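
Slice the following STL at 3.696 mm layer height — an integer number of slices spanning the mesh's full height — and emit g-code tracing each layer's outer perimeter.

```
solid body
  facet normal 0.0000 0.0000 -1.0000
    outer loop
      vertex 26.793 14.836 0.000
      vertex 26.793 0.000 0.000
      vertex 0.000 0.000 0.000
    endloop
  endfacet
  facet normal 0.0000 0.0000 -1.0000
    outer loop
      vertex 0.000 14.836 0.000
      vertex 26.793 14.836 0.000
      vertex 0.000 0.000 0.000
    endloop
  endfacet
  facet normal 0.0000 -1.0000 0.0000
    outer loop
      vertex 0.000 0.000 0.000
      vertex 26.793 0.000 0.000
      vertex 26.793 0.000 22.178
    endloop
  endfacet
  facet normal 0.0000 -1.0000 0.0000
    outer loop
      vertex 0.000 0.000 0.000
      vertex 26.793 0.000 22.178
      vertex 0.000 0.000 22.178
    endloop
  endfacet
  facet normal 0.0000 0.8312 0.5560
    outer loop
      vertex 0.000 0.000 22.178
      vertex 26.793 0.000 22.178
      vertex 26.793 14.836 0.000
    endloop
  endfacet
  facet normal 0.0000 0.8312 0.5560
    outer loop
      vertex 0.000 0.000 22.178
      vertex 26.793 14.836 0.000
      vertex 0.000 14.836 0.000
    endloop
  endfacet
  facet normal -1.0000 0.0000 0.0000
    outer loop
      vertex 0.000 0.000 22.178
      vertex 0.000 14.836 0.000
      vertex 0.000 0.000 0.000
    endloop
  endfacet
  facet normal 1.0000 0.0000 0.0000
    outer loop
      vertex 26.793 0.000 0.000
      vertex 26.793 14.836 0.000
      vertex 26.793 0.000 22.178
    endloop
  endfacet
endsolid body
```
; perimeter-only toolpath
G21 ; units = mm
G90 ; absolute positioning
G28 ; home
; layer 1
G0 Z3.696
G0 X0.000 Y0.000
G1 X26.793 Y0.000
G1 X26.793 Y12.363
G1 X0.000 Y12.363
G1 X0.000 Y0.000
; layer 2
G0 Z7.393
G0 X0.000 Y0.000
G1 X26.793 Y0.000
G1 X26.793 Y9.891
G1 X0.000 Y9.891
G1 X0.000 Y0.000
; layer 3
G0 Z11.089
G0 X0.000 Y0.000
G1 X26.793 Y0.000
G1 X26.793 Y7.418
G1 X0.000 Y7.418
G1 X0.000 Y0.000
; layer 4
G0 Z14.785
G0 X0.000 Y0.000
G1 X26.793 Y0.000
G1 X26.793 Y4.945
G1 X0.000 Y4.945
G1 X0.000 Y0.000
; layer 5
G0 Z18.482
G0 X0.000 Y0.000
G1 X26.793 Y0.000
G1 X26.793 Y2.473
G1 X0.000 Y2.473
G1 X0.000 Y0.000
M2 ; end

The solid is a wedge (ramp): 26.8 × 14.8 mm base, rising to 22.2 mm along the y=0 edge and sloping linearly to z=0 at y=14.8. Slicing at Δz = 3.696 mm — 6 equal slices spanning the solid's height, so layer i sits at z = i·h/6 — gives 5 non-empty perimeters. Each is a 4-segment closed polygon; G0 lifts to the layer z and rapids to the start vertex, then G1 traces the edges. The cross-section shrinks linearly with z (the slice at the apex is degenerate and omitted).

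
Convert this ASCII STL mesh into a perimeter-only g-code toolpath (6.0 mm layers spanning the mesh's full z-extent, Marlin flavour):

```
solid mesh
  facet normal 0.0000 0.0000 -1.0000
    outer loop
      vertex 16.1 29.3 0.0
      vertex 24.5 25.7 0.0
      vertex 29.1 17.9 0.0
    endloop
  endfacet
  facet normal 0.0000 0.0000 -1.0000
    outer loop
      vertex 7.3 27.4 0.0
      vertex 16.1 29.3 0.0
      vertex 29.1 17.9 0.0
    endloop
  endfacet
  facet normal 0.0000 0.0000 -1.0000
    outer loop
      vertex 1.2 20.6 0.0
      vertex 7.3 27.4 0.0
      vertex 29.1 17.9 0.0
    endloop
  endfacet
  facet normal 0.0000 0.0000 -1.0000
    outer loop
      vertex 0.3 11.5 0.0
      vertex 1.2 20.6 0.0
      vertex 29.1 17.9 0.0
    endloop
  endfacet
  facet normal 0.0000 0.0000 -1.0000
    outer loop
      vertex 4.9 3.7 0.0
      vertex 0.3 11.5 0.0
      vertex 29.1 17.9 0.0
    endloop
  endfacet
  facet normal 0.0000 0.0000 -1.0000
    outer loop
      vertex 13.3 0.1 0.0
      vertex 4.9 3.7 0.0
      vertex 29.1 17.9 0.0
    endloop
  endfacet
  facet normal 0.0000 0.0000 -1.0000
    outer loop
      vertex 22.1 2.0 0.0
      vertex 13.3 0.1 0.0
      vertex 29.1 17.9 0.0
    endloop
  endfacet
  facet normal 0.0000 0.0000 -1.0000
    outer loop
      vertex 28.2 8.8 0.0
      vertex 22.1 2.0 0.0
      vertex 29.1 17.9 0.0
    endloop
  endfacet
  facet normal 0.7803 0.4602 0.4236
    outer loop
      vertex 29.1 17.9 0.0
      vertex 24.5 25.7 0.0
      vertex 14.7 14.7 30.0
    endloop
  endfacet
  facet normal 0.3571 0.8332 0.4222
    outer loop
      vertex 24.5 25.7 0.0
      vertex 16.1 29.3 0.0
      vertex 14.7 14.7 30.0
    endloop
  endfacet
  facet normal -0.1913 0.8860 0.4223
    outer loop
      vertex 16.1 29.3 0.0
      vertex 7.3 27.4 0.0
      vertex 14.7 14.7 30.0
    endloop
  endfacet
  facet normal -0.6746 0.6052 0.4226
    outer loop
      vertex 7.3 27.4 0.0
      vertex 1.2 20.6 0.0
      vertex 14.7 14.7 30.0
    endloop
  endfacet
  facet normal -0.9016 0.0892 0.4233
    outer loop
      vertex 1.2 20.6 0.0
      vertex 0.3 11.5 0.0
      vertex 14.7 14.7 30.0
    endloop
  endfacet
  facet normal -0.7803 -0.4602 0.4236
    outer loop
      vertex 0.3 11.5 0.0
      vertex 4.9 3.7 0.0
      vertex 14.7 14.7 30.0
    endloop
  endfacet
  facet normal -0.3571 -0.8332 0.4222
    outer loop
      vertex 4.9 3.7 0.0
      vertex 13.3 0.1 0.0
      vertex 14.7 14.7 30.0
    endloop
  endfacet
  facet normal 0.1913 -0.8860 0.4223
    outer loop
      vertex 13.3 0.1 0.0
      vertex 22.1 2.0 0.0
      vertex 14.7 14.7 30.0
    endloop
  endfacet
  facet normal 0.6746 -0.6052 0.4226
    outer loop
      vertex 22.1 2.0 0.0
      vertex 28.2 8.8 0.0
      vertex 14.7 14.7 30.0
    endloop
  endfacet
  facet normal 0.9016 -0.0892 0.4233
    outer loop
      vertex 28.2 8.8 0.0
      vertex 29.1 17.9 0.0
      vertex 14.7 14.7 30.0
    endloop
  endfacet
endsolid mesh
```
; perimeter-only toolpath
G21 ; units = mm
G90 ; absolute positioning
G28 ; home
; layer 1
G0 Z6.0
G0 X26.2 Y17.3
G1 X22.5 Y23.5
G1 X15.8 Y26.4
G1 X8.8 Y24.9
G1 X3.9 Y19.4
G1 X3.2 Y12.1
G1 X6.9 Y5.9
G1 X13.6 Y3.0
G1 X20.6 Y4.5
G1 X25.5 Y10.0
G1 X26.2 Y17.3
; layer 2
G0 Z12.0
G0 X23.3 Y16.6
G1 X20.6 Y21.3
G1 X15.5 Y23.5
G1 X10.3 Y22.3
G1 X6.6 Y18.2
G1 X6.1 Y12.8
G1 X8.8 Y8.1
G1 X13.9 Y5.9
G1 X19.1 Y7.1
G1 X22.8 Y11.2
G1 X23.3 Y16.6
; layer 3
G0 Z18.0
G0 X20.5 Y16.0
G1 X18.6 Y19.1
G1 X15.3 Y20.5
G1 X11.7 Y19.8
G1 X9.3 Y17.1
G1 X8.9 Y13.4
G1 X10.8 Y10.3
G1 X14.1 Y8.9
G1 X17.7 Y9.6
G1 X20.1 Y12.3
G1 X20.5 Y16.0
; layer 4
G0 Z24.0
G0 X17.6 Y15.3
G1 X16.7 Y16.9
G1 X15.0 Y17.6
G1 X13.2 Y17.2
G1 X12.0 Y15.9
G1 X11.8 Y14.1
G1 X12.7 Y12.5
G1 X14.4 Y11.8
G1 X16.2 Y12.2
G1 X17.4 Y13.5
G1 X17.6 Y15.3
M2 ; end

The solid is a regular 10-sided pyramid, base circumscribed radius ≈ 14.7 mm, apex at z ≈ 30 mm. Slicing at Δz = 6.0 mm — 5 equal slices spanning the solid's height, so layer i sits at z = i·h/5 — gives 4 non-empty perimeters. Each is a 10-segment closed polygon; G0 lifts to the layer z and rapids to the start vertex, then G1 traces the edges. The cross-section shrinks linearly with z (the slice at the apex is degenerate and omitted).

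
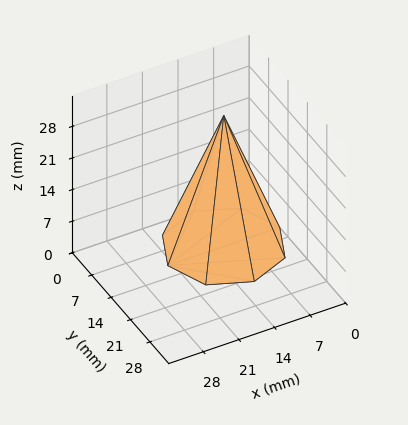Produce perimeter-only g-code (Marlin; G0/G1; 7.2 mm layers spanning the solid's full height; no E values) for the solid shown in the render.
Reading the render: the shape is a regular 8-sided pyramid, base circumscribed radius ≈ 11 mm, apex at z ≈ 29 mm (dimensions read to the nearest mm from the axis ticks). For the g-code, the solid's height is divided into equal slices at the stated Δz and each level perimeter traced with G1 moves after a G0 lift.

; perimeter-only toolpath
G21 ; units = mm
G90 ; absolute positioning
G28 ; home
; layer 1
G0 Z7.2
G0 X19.2 Y11.0
G1 X16.9 Y16.9
G1 X11.0 Y19.2
G1 X5.2 Y16.9
G1 X2.8 Y11.0
G1 X5.2 Y5.2
G1 X11.0 Y2.8
G1 X16.9 Y5.2
G1 X19.2 Y11.0
; layer 2
G0 Z14.5
G0 X16.5 Y11.0
G1 X14.9 Y14.9
G1 X11.0 Y16.5
G1 X7.1 Y14.9
G1 X5.5 Y11.0
G1 X7.1 Y7.1
G1 X11.0 Y5.5
G1 X14.9 Y7.1
G1 X16.5 Y11.0
; layer 3
G0 Z21.8
G0 X13.8 Y11.0
G1 X12.9 Y12.9
G1 X11.0 Y13.8
G1 X9.1 Y12.9
G1 X8.2 Y11.0
G1 X9.1 Y9.1
G1 X11.0 Y8.2
G1 X12.9 Y9.1
G1 X13.8 Y11.0
M2 ; end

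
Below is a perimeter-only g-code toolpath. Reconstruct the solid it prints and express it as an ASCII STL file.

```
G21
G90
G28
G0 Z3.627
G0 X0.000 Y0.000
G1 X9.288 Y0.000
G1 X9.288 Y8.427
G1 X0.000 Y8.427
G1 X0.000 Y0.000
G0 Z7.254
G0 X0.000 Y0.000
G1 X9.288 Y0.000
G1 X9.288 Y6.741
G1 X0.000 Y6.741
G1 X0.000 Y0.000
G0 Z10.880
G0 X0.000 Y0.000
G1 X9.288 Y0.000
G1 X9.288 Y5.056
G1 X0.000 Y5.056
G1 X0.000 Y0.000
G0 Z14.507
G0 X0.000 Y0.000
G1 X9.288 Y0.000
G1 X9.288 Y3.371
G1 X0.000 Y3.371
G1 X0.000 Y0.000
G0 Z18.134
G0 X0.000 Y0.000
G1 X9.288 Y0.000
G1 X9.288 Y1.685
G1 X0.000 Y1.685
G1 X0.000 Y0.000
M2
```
solid part
  facet normal 0.0000 0.0000 -1.0000
    outer loop
      vertex 9.288 10.112 0.000
      vertex 9.288 0.000 0.000
      vertex 0.000 0.000 0.000
    endloop
  endfacet
  facet normal 0.0000 0.0000 -1.0000
    outer loop
      vertex 0.000 10.112 0.000
      vertex 9.288 10.112 0.000
      vertex 0.000 0.000 0.000
    endloop
  endfacet
  facet normal 0.0000 -1.0000 0.0000
    outer loop
      vertex 0.000 0.000 0.000
      vertex 9.288 0.000 0.000
      vertex 9.288 0.000 21.761
    endloop
  endfacet
  facet normal 0.0000 -1.0000 0.0000
    outer loop
      vertex 0.000 0.000 0.000
      vertex 9.288 0.000 21.761
      vertex 0.000 0.000 21.761
    endloop
  endfacet
  facet normal 0.0000 0.9069 0.4214
    outer loop
      vertex 0.000 0.000 21.761
      vertex 9.288 0.000 21.761
      vertex 9.288 10.112 0.000
    endloop
  endfacet
  facet normal 0.0000 0.9069 0.4214
    outer loop
      vertex 0.000 0.000 21.761
      vertex 9.288 10.112 0.000
      vertex 0.000 10.112 0.000
    endloop
  endfacet
  facet normal -1.0000 0.0000 0.0000
    outer loop
      vertex 0.000 0.000 21.761
      vertex 0.000 10.112 0.000
      vertex 0.000 0.000 0.000
    endloop
  endfacet
  facet normal 1.0000 0.0000 0.0000
    outer loop
      vertex 9.288 0.000 0.000
      vertex 9.288 10.112 0.000
      vertex 9.288 0.000 21.761
    endloop
  endfacet
endsolid part

The G0 Z moves step by Δz≈3.627 mm. The G1 loops shrink linearly with z, so the solid tapers from its base footprint up to z≈21.8. Closing with a flat bottom cap and the tapered top and triangulating gives 8 facets — a wedge (ramp): 9.29 × 10.1 mm base, rising to 21.8 mm along the y=0 edge and sloping linearly to z=0 at y=10.1.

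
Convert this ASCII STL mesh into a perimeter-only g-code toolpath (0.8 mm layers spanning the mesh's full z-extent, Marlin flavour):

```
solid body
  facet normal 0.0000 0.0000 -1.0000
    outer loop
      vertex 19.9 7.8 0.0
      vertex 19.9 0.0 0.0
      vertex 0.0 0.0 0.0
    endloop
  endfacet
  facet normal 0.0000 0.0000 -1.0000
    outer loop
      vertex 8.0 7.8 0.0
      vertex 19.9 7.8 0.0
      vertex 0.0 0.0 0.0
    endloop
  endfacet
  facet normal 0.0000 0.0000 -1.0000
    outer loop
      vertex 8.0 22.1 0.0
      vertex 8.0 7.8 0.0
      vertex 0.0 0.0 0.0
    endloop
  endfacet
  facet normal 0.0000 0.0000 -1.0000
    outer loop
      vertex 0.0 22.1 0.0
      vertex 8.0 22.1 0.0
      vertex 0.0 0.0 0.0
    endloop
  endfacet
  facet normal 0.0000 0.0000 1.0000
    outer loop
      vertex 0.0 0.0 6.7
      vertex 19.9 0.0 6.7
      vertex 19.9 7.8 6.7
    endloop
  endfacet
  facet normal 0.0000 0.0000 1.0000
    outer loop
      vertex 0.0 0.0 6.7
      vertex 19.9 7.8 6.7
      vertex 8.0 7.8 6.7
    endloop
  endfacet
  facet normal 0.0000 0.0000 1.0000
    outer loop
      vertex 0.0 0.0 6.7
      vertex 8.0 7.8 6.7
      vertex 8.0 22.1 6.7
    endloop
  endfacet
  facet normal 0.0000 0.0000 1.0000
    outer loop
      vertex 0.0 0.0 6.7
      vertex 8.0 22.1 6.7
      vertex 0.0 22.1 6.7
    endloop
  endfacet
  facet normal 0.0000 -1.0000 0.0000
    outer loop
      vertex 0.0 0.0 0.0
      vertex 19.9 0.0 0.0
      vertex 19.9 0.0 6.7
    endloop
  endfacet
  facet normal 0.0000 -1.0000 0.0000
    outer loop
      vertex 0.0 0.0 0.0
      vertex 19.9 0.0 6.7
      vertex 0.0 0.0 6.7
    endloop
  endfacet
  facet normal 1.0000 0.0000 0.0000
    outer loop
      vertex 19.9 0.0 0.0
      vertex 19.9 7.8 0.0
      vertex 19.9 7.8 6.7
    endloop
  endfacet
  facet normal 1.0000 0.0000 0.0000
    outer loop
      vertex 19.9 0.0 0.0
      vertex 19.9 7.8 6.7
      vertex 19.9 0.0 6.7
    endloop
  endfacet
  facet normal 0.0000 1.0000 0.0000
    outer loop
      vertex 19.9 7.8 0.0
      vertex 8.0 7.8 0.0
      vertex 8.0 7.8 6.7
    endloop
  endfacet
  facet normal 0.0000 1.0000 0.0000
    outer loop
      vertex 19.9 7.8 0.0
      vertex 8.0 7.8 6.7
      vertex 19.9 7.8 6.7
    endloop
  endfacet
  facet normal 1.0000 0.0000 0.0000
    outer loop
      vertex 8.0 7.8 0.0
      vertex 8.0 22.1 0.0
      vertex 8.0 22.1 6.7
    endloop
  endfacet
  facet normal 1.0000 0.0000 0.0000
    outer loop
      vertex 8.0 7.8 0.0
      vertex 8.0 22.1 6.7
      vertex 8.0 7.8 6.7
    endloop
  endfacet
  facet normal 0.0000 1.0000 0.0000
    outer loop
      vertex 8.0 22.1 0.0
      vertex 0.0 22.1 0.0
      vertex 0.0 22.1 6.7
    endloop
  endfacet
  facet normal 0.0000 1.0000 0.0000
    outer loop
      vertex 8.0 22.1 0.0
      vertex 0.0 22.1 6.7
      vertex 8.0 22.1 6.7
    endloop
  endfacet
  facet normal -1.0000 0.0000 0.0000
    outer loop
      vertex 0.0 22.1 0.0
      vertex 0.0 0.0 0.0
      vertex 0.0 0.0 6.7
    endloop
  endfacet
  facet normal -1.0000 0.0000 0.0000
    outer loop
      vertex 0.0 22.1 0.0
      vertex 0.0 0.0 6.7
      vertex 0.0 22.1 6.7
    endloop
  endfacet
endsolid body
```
; perimeter-only toolpath
G21 ; units = mm
G90 ; absolute positioning
G28 ; home
; layer 1
G0 Z0.8
G0 X0.0 Y0.0
G1 X19.9 Y0.0
G1 X19.9 Y7.8
G1 X8.0 Y7.8
G1 X8.0 Y22.1
G1 X0.0 Y22.1
G1 X0.0 Y0.0
; layer 2
G0 Z1.7
G0 X0.0 Y0.0
G1 X19.9 Y0.0
G1 X19.9 Y7.8
G1 X8.0 Y7.8
G1 X8.0 Y22.1
G1 X0.0 Y22.1
G1 X0.0 Y0.0
; layer 3
G0 Z2.5
G0 X0.0 Y0.0
G1 X19.9 Y0.0
G1 X19.9 Y7.8
G1 X8.0 Y7.8
G1 X8.0 Y22.1
G1 X0.0 Y22.1
G1 X0.0 Y0.0
; layer 4
G0 Z3.4
G0 X0.0 Y0.0
G1 X19.9 Y0.0
G1 X19.9 Y7.8
G1 X8.0 Y7.8
G1 X8.0 Y22.1
G1 X0.0 Y22.1
G1 X0.0 Y0.0
; layer 5
G0 Z4.2
G0 X0.0 Y0.0
G1 X19.9 Y0.0
G1 X19.9 Y7.8
G1 X8.0 Y7.8
G1 X8.0 Y22.1
G1 X0.0 Y22.1
G1 X0.0 Y0.0
; layer 6
G0 Z5.0
G0 X0.0 Y0.0
G1 X19.9 Y0.0
G1 X19.9 Y7.8
G1 X8.0 Y7.8
G1 X8.0 Y22.1
G1 X0.0 Y22.1
G1 X0.0 Y0.0
; layer 7
G0 Z5.9
G0 X0.0 Y0.0
G1 X19.9 Y0.0
G1 X19.9 Y7.8
G1 X8.0 Y7.8
G1 X8.0 Y22.1
G1 X0.0 Y22.1
G1 X0.0 Y0.0
; layer 8
G0 Z6.7
G0 X0.0 Y0.0
G1 X19.9 Y0.0
G1 X19.9 Y7.8
G1 X8.0 Y7.8
G1 X8.0 Y22.1
G1 X0.0 Y22.1
G1 X0.0 Y0.0
M2 ; end

The solid is an L-shaped prism: outer 19.9 × 22.1 mm, arm thicknesses ≈ 7.8 mm (horizontal) and 8 mm (vertical), extruded 6.7 mm in z. Slicing at Δz = 0.8 mm — 8 equal slices spanning the solid's height, so layer i sits at z = i·h/8 — gives 8 non-empty perimeters. Each is a 6-segment closed polygon; G0 lifts to the layer z and rapids to the start vertex, then G1 traces the edges.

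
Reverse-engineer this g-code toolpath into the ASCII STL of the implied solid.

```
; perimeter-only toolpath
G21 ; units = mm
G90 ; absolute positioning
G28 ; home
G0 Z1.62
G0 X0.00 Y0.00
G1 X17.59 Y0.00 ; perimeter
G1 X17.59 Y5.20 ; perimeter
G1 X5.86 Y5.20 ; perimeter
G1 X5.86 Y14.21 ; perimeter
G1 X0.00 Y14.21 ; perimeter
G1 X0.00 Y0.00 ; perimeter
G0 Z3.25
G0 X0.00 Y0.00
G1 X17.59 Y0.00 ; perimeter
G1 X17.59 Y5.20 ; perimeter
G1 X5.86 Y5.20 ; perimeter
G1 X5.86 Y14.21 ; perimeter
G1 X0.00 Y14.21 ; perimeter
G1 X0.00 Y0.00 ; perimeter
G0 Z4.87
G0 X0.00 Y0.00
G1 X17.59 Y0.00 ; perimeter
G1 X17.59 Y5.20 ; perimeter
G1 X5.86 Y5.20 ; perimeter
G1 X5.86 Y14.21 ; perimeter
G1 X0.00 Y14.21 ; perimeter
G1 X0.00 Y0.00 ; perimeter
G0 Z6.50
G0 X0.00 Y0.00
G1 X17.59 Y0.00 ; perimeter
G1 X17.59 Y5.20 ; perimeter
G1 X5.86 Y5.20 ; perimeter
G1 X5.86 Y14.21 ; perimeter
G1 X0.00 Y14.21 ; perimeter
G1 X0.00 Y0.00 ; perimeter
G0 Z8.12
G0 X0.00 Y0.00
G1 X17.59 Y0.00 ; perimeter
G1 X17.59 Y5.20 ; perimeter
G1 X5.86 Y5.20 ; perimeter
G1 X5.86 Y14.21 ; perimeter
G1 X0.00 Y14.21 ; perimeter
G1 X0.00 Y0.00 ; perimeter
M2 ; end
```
solid part
  facet normal 0.0000 0.0000 -1.0000
    outer loop
      vertex 17.59 5.20 0.00
      vertex 17.59 0.00 0.00
      vertex 0.00 0.00 0.00
    endloop
  endfacet
  facet normal 0.0000 0.0000 -1.0000
    outer loop
      vertex 5.86 5.20 0.00
      vertex 17.59 5.20 0.00
      vertex 0.00 0.00 0.00
    endloop
  endfacet
  facet normal 0.0000 0.0000 -1.0000
    outer loop
      vertex 5.86 14.21 0.00
      vertex 5.86 5.20 0.00
      vertex 0.00 0.00 0.00
    endloop
  endfacet
  facet normal 0.0000 0.0000 -1.0000
    outer loop
      vertex 0.00 14.21 0.00
      vertex 5.86 14.21 0.00
      vertex 0.00 0.00 0.00
    endloop
  endfacet
  facet normal 0.0000 0.0000 1.0000
    outer loop
      vertex 0.00 0.00 8.12
      vertex 17.59 0.00 8.12
      vertex 17.59 5.20 8.12
    endloop
  endfacet
  facet normal 0.0000 0.0000 1.0000
    outer loop
      vertex 0.00 0.00 8.12
      vertex 17.59 5.20 8.12
      vertex 5.86 5.20 8.12
    endloop
  endfacet
  facet normal 0.0000 0.0000 1.0000
    outer loop
      vertex 0.00 0.00 8.12
      vertex 5.86 5.20 8.12
      vertex 5.86 14.21 8.12
    endloop
  endfacet
  facet normal 0.0000 0.0000 1.0000
    outer loop
      vertex 0.00 0.00 8.12
      vertex 5.86 14.21 8.12
      vertex 0.00 14.21 8.12
    endloop
  endfacet
  facet normal 0.0000 -1.0000 0.0000
    outer loop
      vertex 0.00 0.00 0.00
      vertex 17.59 0.00 0.00
      vertex 17.59 0.00 8.12
    endloop
  endfacet
  facet normal 0.0000 -1.0000 0.0000
    outer loop
      vertex 0.00 0.00 0.00
      vertex 17.59 0.00 8.12
      vertex 0.00 0.00 8.12
    endloop
  endfacet
  facet normal 1.0000 0.0000 0.0000
    outer loop
      vertex 17.59 0.00 0.00
      vertex 17.59 5.20 0.00
      vertex 17.59 5.20 8.12
    endloop
  endfacet
  facet normal 1.0000 0.0000 0.0000
    outer loop
      vertex 17.59 0.00 0.00
      vertex 17.59 5.20 8.12
      vertex 17.59 0.00 8.12
    endloop
  endfacet
  facet normal 0.0000 1.0000 0.0000
    outer loop
      vertex 17.59 5.20 0.00
      vertex 5.86 5.20 0.00
      vertex 5.86 5.20 8.12
    endloop
  endfacet
  facet normal 0.0000 1.0000 0.0000
    outer loop
      vertex 17.59 5.20 0.00
      vertex 5.86 5.20 8.12
      vertex 17.59 5.20 8.12
    endloop
  endfacet
  facet normal 1.0000 0.0000 0.0000
    outer loop
      vertex 5.86 5.20 0.00
      vertex 5.86 14.21 0.00
      vertex 5.86 14.21 8.12
    endloop
  endfacet
  facet normal 1.0000 0.0000 0.0000
    outer loop
      vertex 5.86 5.20 0.00
      vertex 5.86 14.21 8.12
      vertex 5.86 5.20 8.12
    endloop
  endfacet
  facet normal 0.0000 1.0000 0.0000
    outer loop
      vertex 5.86 14.21 0.00
      vertex 0.00 14.21 0.00
      vertex 0.00 14.21 8.12
    endloop
  endfacet
  facet normal 0.0000 1.0000 0.0000
    outer loop
      vertex 5.86 14.21 0.00
      vertex 0.00 14.21 8.12
      vertex 5.86 14.21 8.12
    endloop
  endfacet
  facet normal -1.0000 0.0000 0.0000
    outer loop
      vertex 0.00 14.21 0.00
      vertex 0.00 0.00 0.00
      vertex 0.00 0.00 8.12
    endloop
  endfacet
  facet normal -1.0000 0.0000 0.0000
    outer loop
      vertex 0.00 14.21 0.00
      vertex 0.00 0.00 8.12
      vertex 0.00 14.21 8.12
    endloop
  endfacet
endsolid part

The G0 Z moves step by Δz≈1.62 mm. Every layer's G1 loop is the same polygon, so the solid is a straight extrusion of it from z=0 to z≈8.12. Closing with flat bottom and top caps and triangulating gives 20 facets — an L-shaped prism: outer 17.6 × 14.2 mm, arm thicknesses ≈ 5.2 mm (horizontal) and 5.86 mm (vertical), extruded 8.12 mm in z.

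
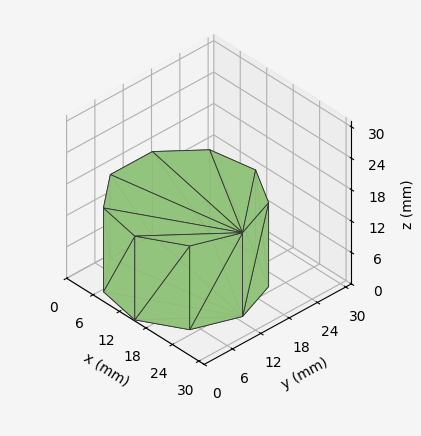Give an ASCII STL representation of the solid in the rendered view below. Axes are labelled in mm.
Reading the render: the shape is a regular 9-sided prism (a cylinder approximated with 9 flat sides), circumscribed radius ≈ 13 mm, height ≈ 16 mm (dimensions read to the nearest mm from the axis ticks). For the STL, each face is triangulated and given an outward normal.

solid part
  facet normal 0.0000 0.0000 -1.0000
    outer loop
      vertex 15.26 25.80 0.00
      vertex 22.96 21.36 0.00
      vertex 26.00 13.00 0.00
    endloop
  endfacet
  facet normal 0.0000 0.0000 -1.0000
    outer loop
      vertex 6.50 24.26 0.00
      vertex 15.26 25.80 0.00
      vertex 26.00 13.00 0.00
    endloop
  endfacet
  facet normal 0.0000 0.0000 -1.0000
    outer loop
      vertex 0.78 17.45 0.00
      vertex 6.50 24.26 0.00
      vertex 26.00 13.00 0.00
    endloop
  endfacet
  facet normal 0.0000 0.0000 -1.0000
    outer loop
      vertex 0.78 8.55 0.00
      vertex 0.78 17.45 0.00
      vertex 26.00 13.00 0.00
    endloop
  endfacet
  facet normal 0.0000 0.0000 -1.0000
    outer loop
      vertex 6.50 1.74 0.00
      vertex 0.78 8.55 0.00
      vertex 26.00 13.00 0.00
    endloop
  endfacet
  facet normal 0.0000 0.0000 -1.0000
    outer loop
      vertex 15.26 0.20 0.00
      vertex 6.50 1.74 0.00
      vertex 26.00 13.00 0.00
    endloop
  endfacet
  facet normal 0.0000 0.0000 -1.0000
    outer loop
      vertex 22.96 4.64 0.00
      vertex 15.26 0.20 0.00
      vertex 26.00 13.00 0.00
    endloop
  endfacet
  facet normal 0.0000 0.0000 1.0000
    outer loop
      vertex 26.00 13.00 16.00
      vertex 22.96 21.36 16.00
      vertex 15.26 25.80 16.00
    endloop
  endfacet
  facet normal 0.0000 0.0000 1.0000
    outer loop
      vertex 26.00 13.00 16.00
      vertex 15.26 25.80 16.00
      vertex 6.50 24.26 16.00
    endloop
  endfacet
  facet normal 0.0000 0.0000 1.0000
    outer loop
      vertex 26.00 13.00 16.00
      vertex 6.50 24.26 16.00
      vertex 0.78 17.45 16.00
    endloop
  endfacet
  facet normal 0.0000 0.0000 1.0000
    outer loop
      vertex 26.00 13.00 16.00
      vertex 0.78 17.45 16.00
      vertex 0.78 8.55 16.00
    endloop
  endfacet
  facet normal 0.0000 0.0000 1.0000
    outer loop
      vertex 26.00 13.00 16.00
      vertex 0.78 8.55 16.00
      vertex 6.50 1.74 16.00
    endloop
  endfacet
  facet normal 0.0000 0.0000 1.0000
    outer loop
      vertex 26.00 13.00 16.00
      vertex 6.50 1.74 16.00
      vertex 15.26 0.20 16.00
    endloop
  endfacet
  facet normal 0.0000 0.0000 1.0000
    outer loop
      vertex 26.00 13.00 16.00
      vertex 15.26 0.20 16.00
      vertex 22.96 4.64 16.00
    endloop
  endfacet
  facet normal 0.9398 0.3417 0.0000
    outer loop
      vertex 26.00 13.00 0.00
      vertex 22.96 21.36 0.00
      vertex 22.96 21.36 16.00
    endloop
  endfacet
  facet normal 0.9398 0.3417 0.0000
    outer loop
      vertex 26.00 13.00 0.00
      vertex 22.96 21.36 16.00
      vertex 26.00 13.00 16.00
    endloop
  endfacet
  facet normal 0.4995 0.8663 0.0000
    outer loop
      vertex 22.96 21.36 0.00
      vertex 15.26 25.80 0.00
      vertex 15.26 25.80 16.00
    endloop
  endfacet
  facet normal 0.4995 0.8663 0.0000
    outer loop
      vertex 22.96 21.36 0.00
      vertex 15.26 25.80 16.00
      vertex 22.96 21.36 16.00
    endloop
  endfacet
  facet normal -0.1731 0.9849 0.0000
    outer loop
      vertex 15.26 25.80 0.00
      vertex 6.50 24.26 0.00
      vertex 6.50 24.26 16.00
    endloop
  endfacet
  facet normal -0.1731 0.9849 0.0000
    outer loop
      vertex 15.26 25.80 0.00
      vertex 6.50 24.26 16.00
      vertex 15.26 25.80 16.00
    endloop
  endfacet
  facet normal -0.7657 0.6432 0.0000
    outer loop
      vertex 6.50 24.26 0.00
      vertex 0.78 17.45 0.00
      vertex 0.78 17.45 16.00
    endloop
  endfacet
  facet normal -0.7657 0.6432 0.0000
    outer loop
      vertex 6.50 24.26 0.00
      vertex 0.78 17.45 16.00
      vertex 6.50 24.26 16.00
    endloop
  endfacet
  facet normal -1.0000 0.0000 0.0000
    outer loop
      vertex 0.78 17.45 0.00
      vertex 0.78 8.55 0.00
      vertex 0.78 8.55 16.00
    endloop
  endfacet
  facet normal -1.0000 0.0000 0.0000
    outer loop
      vertex 0.78 17.45 0.00
      vertex 0.78 8.55 16.00
      vertex 0.78 17.45 16.00
    endloop
  endfacet
  facet normal -0.7657 -0.6432 0.0000
    outer loop
      vertex 0.78 8.55 0.00
      vertex 6.50 1.74 0.00
      vertex 6.50 1.74 16.00
    endloop
  endfacet
  facet normal -0.7657 -0.6432 0.0000
    outer loop
      vertex 0.78 8.55 0.00
      vertex 6.50 1.74 16.00
      vertex 0.78 8.55 16.00
    endloop
  endfacet
  facet normal -0.1731 -0.9849 0.0000
    outer loop
      vertex 6.50 1.74 0.00
      vertex 15.26 0.20 0.00
      vertex 15.26 0.20 16.00
    endloop
  endfacet
  facet normal -0.1731 -0.9849 0.0000
    outer loop
      vertex 6.50 1.74 0.00
      vertex 15.26 0.20 16.00
      vertex 6.50 1.74 16.00
    endloop
  endfacet
  facet normal 0.4995 -0.8663 0.0000
    outer loop
      vertex 15.26 0.20 0.00
      vertex 22.96 4.64 0.00
      vertex 22.96 4.64 16.00
    endloop
  endfacet
  facet normal 0.4995 -0.8663 0.0000
    outer loop
      vertex 15.26 0.20 0.00
      vertex 22.96 4.64 16.00
      vertex 15.26 0.20 16.00
    endloop
  endfacet
  facet normal 0.9398 -0.3417 0.0000
    outer loop
      vertex 22.96 4.64 0.00
      vertex 26.00 13.00 0.00
      vertex 26.00 13.00 16.00
    endloop
  endfacet
  facet normal 0.9398 -0.3417 0.0000
    outer loop
      vertex 22.96 4.64 0.00
      vertex 26.00 13.00 16.00
      vertex 22.96 4.64 16.00
    endloop
  endfacet
endsolid part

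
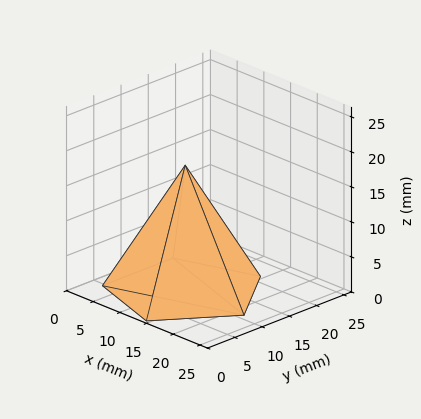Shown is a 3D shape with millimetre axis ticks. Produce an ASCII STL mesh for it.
Reading the render: the shape is a regular 5-sided pyramid, base circumscribed radius ≈ 11 mm, apex at z ≈ 18 mm (dimensions read to the nearest mm from the axis ticks). For the STL, each face is triangulated and given an outward normal.

solid part
  facet normal 0.0000 0.0000 -1.0000
    outer loop
      vertex 2.101 17.466 0.000
      vertex 14.399 21.462 0.000
      vertex 22.000 11.000 0.000
    endloop
  endfacet
  facet normal 0.0000 0.0000 -1.0000
    outer loop
      vertex 2.101 4.534 0.000
      vertex 2.101 17.466 0.000
      vertex 22.000 11.000 0.000
    endloop
  endfacet
  facet normal 0.0000 0.0000 -1.0000
    outer loop
      vertex 14.399 0.538 0.000
      vertex 2.101 4.534 0.000
      vertex 22.000 11.000 0.000
    endloop
  endfacet
  facet normal 0.7252 0.5269 0.4432
    outer loop
      vertex 22.000 11.000 0.000
      vertex 14.399 21.462 0.000
      vertex 11.000 11.000 18.000
    endloop
  endfacet
  facet normal -0.2770 0.8525 0.4432
    outer loop
      vertex 14.399 21.462 0.000
      vertex 2.101 17.466 0.000
      vertex 11.000 11.000 18.000
    endloop
  endfacet
  facet normal -0.8964 0.0000 0.4432
    outer loop
      vertex 2.101 17.466 0.000
      vertex 2.101 4.534 0.000
      vertex 11.000 11.000 18.000
    endloop
  endfacet
  facet normal -0.2770 -0.8525 0.4432
    outer loop
      vertex 2.101 4.534 0.000
      vertex 14.399 0.538 0.000
      vertex 11.000 11.000 18.000
    endloop
  endfacet
  facet normal 0.7252 -0.5269 0.4432
    outer loop
      vertex 14.399 0.538 0.000
      vertex 22.000 11.000 0.000
      vertex 11.000 11.000 18.000
    endloop
  endfacet
endsolid part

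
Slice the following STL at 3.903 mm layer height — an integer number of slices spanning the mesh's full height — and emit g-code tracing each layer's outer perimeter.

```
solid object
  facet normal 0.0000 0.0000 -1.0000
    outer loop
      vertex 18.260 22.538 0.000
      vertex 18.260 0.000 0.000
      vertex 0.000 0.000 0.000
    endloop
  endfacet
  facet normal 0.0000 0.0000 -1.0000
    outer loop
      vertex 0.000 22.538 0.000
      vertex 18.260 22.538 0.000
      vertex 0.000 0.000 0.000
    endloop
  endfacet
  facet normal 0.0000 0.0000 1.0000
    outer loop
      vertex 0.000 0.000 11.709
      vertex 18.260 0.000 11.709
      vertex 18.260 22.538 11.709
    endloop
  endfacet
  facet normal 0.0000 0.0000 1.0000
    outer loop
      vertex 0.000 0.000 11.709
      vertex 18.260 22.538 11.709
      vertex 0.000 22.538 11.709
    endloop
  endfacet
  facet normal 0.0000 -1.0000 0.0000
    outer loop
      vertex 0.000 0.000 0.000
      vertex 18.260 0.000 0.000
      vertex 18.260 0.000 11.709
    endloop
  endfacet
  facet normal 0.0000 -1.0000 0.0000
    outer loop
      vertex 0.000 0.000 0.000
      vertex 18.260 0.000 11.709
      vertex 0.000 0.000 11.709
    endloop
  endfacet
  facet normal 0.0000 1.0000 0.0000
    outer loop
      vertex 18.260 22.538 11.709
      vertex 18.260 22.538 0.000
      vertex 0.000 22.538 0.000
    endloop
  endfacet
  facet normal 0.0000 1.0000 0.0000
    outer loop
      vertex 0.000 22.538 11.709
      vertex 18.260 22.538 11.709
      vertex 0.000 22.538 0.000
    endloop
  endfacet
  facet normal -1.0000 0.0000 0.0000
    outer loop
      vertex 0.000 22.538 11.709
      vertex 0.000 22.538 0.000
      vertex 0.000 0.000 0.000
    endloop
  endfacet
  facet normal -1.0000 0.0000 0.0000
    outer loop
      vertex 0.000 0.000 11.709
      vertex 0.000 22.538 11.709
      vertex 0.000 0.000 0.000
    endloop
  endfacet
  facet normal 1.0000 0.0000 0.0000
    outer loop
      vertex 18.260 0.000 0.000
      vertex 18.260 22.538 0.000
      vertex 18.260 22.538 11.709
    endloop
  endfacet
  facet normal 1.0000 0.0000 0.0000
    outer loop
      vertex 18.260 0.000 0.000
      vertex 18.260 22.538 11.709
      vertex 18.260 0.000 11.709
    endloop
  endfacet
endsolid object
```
; perimeter-only toolpath
G21 ; units = mm
G90 ; absolute positioning
G28 ; home
; layer 1
G0 Z3.903
G0 X0.000 Y0.000
G1 X18.260 Y0.000
G1 X18.260 Y22.538
G1 X0.000 Y22.538
G1 X0.000 Y0.000
; layer 2
G0 Z7.806
G0 X0.000 Y0.000
G1 X18.260 Y0.000
G1 X18.260 Y22.538
G1 X0.000 Y22.538
G1 X0.000 Y0.000
; layer 3
G0 Z11.709
G0 X0.000 Y0.000
G1 X18.260 Y0.000
G1 X18.260 Y22.538
G1 X0.000 Y22.538
G1 X0.000 Y0.000
M2 ; end

The solid is a rectangular box, roughly 18.3 × 22.5 mm footprint and 11.7 mm tall. Slicing at Δz = 3.903 mm — 3 equal slices spanning the solid's height, so layer i sits at z = i·h/3 — gives 3 non-empty perimeters. Each is a 4-segment closed polygon; G0 lifts to the layer z and rapids to the start vertex, then G1 traces the edges.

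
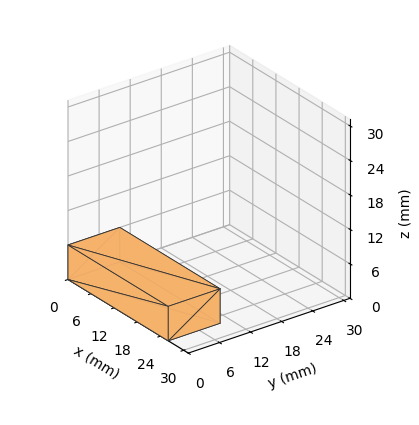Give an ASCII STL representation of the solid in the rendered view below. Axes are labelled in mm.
Reading the render: the shape is a rectangular box, roughly 26 × 10 mm footprint and 6 mm tall (dimensions read to the nearest mm from the axis ticks). For the STL, each face is triangulated and given an outward normal.

solid part
  facet normal 0.0000 0.0000 -1.0000
    outer loop
      vertex 26.00 10.00 0.00
      vertex 26.00 0.00 0.00
      vertex 0.00 0.00 0.00
    endloop
  endfacet
  facet normal 0.0000 0.0000 -1.0000
    outer loop
      vertex 0.00 10.00 0.00
      vertex 26.00 10.00 0.00
      vertex 0.00 0.00 0.00
    endloop
  endfacet
  facet normal 0.0000 0.0000 1.0000
    outer loop
      vertex 0.00 0.00 6.00
      vertex 26.00 0.00 6.00
      vertex 26.00 10.00 6.00
    endloop
  endfacet
  facet normal 0.0000 0.0000 1.0000
    outer loop
      vertex 0.00 0.00 6.00
      vertex 26.00 10.00 6.00
      vertex 0.00 10.00 6.00
    endloop
  endfacet
  facet normal 0.0000 -1.0000 0.0000
    outer loop
      vertex 0.00 0.00 0.00
      vertex 26.00 0.00 0.00
      vertex 26.00 0.00 6.00
    endloop
  endfacet
  facet normal 0.0000 -1.0000 0.0000
    outer loop
      vertex 0.00 0.00 0.00
      vertex 26.00 0.00 6.00
      vertex 0.00 0.00 6.00
    endloop
  endfacet
  facet normal 0.0000 1.0000 0.0000
    outer loop
      vertex 26.00 10.00 6.00
      vertex 26.00 10.00 0.00
      vertex 0.00 10.00 0.00
    endloop
  endfacet
  facet normal 0.0000 1.0000 0.0000
    outer loop
      vertex 0.00 10.00 6.00
      vertex 26.00 10.00 6.00
      vertex 0.00 10.00 0.00
    endloop
  endfacet
  facet normal -1.0000 0.0000 0.0000
    outer loop
      vertex 0.00 10.00 6.00
      vertex 0.00 10.00 0.00
      vertex 0.00 0.00 0.00
    endloop
  endfacet
  facet normal -1.0000 0.0000 0.0000
    outer loop
      vertex 0.00 0.00 6.00
      vertex 0.00 10.00 6.00
      vertex 0.00 0.00 0.00
    endloop
  endfacet
  facet normal 1.0000 0.0000 0.0000
    outer loop
      vertex 26.00 0.00 0.00
      vertex 26.00 10.00 0.00
      vertex 26.00 10.00 6.00
    endloop
  endfacet
  facet normal 1.0000 0.0000 0.0000
    outer loop
      vertex 26.00 0.00 0.00
      vertex 26.00 10.00 6.00
      vertex 26.00 0.00 6.00
    endloop
  endfacet
endsolid part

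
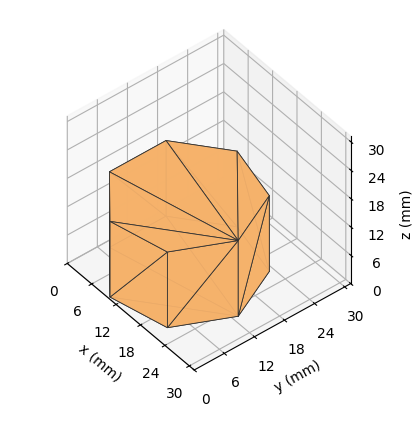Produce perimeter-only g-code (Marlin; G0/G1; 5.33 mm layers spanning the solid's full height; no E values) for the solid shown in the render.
Reading the render: the shape is a regular 7-sided prism (a cylinder approximated with 7 flat sides), circumscribed radius ≈ 13 mm, height ≈ 16 mm (dimensions read to the nearest mm from the axis ticks). For the g-code, the solid's height is divided into equal slices at the stated Δz and each level perimeter traced with G1 moves after a G0 lift.

; perimeter-only toolpath
G21 ; units = mm
G90 ; absolute positioning
G28 ; home
; layer 1
G0 Z5.33
G0 X26.00 Y13.00
G1 X21.11 Y23.16
G1 X10.11 Y25.67
G1 X1.29 Y18.64
G1 X1.29 Y7.36
G1 X10.11 Y0.33
G1 X21.11 Y2.84
G1 X26.00 Y13.00
; layer 2
G0 Z10.67
G0 X26.00 Y13.00
G1 X21.11 Y23.16
G1 X10.11 Y25.67
G1 X1.29 Y18.64
G1 X1.29 Y7.36
G1 X10.11 Y0.33
G1 X21.11 Y2.84
G1 X26.00 Y13.00
; layer 3
G0 Z16.00
G0 X26.00 Y13.00
G1 X21.11 Y23.16
G1 X10.11 Y25.67
G1 X1.29 Y18.64
G1 X1.29 Y7.36
G1 X10.11 Y0.33
G1 X21.11 Y2.84
G1 X26.00 Y13.00
M2 ; end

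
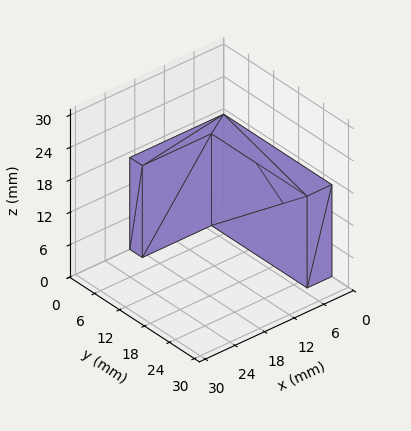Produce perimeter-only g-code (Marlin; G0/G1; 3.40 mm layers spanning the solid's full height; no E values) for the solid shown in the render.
Reading the render: the shape is an L-shaped prism: outer 19 × 26 mm, arm thicknesses ≈ 3 mm (horizontal) and 5 mm (vertical), extruded 17 mm in z (dimensions read to the nearest mm from the axis ticks). For the g-code, the solid's height is divided into equal slices at the stated Δz and each level perimeter traced with G1 moves after a G0 lift.

; perimeter-only toolpath
G21 ; units = mm
G90 ; absolute positioning
G28 ; home
; layer 1
G0 Z3.40
G0 X0.00 Y0.00
G1 X19.00 Y0.00
G1 X19.00 Y3.00
G1 X5.00 Y3.00
G1 X5.00 Y26.00
G1 X0.00 Y26.00
G1 X0.00 Y0.00
; layer 2
G0 Z6.80
G0 X0.00 Y0.00
G1 X19.00 Y0.00
G1 X19.00 Y3.00
G1 X5.00 Y3.00
G1 X5.00 Y26.00
G1 X0.00 Y26.00
G1 X0.00 Y0.00
; layer 3
G0 Z10.20
G0 X0.00 Y0.00
G1 X19.00 Y0.00
G1 X19.00 Y3.00
G1 X5.00 Y3.00
G1 X5.00 Y26.00
G1 X0.00 Y26.00
G1 X0.00 Y0.00
; layer 4
G0 Z13.60
G0 X0.00 Y0.00
G1 X19.00 Y0.00
G1 X19.00 Y3.00
G1 X5.00 Y3.00
G1 X5.00 Y26.00
G1 X0.00 Y26.00
G1 X0.00 Y0.00
; layer 5
G0 Z17.00
G0 X0.00 Y0.00
G1 X19.00 Y0.00
G1 X19.00 Y3.00
G1 X5.00 Y3.00
G1 X5.00 Y26.00
G1 X0.00 Y26.00
G1 X0.00 Y0.00
M2 ; end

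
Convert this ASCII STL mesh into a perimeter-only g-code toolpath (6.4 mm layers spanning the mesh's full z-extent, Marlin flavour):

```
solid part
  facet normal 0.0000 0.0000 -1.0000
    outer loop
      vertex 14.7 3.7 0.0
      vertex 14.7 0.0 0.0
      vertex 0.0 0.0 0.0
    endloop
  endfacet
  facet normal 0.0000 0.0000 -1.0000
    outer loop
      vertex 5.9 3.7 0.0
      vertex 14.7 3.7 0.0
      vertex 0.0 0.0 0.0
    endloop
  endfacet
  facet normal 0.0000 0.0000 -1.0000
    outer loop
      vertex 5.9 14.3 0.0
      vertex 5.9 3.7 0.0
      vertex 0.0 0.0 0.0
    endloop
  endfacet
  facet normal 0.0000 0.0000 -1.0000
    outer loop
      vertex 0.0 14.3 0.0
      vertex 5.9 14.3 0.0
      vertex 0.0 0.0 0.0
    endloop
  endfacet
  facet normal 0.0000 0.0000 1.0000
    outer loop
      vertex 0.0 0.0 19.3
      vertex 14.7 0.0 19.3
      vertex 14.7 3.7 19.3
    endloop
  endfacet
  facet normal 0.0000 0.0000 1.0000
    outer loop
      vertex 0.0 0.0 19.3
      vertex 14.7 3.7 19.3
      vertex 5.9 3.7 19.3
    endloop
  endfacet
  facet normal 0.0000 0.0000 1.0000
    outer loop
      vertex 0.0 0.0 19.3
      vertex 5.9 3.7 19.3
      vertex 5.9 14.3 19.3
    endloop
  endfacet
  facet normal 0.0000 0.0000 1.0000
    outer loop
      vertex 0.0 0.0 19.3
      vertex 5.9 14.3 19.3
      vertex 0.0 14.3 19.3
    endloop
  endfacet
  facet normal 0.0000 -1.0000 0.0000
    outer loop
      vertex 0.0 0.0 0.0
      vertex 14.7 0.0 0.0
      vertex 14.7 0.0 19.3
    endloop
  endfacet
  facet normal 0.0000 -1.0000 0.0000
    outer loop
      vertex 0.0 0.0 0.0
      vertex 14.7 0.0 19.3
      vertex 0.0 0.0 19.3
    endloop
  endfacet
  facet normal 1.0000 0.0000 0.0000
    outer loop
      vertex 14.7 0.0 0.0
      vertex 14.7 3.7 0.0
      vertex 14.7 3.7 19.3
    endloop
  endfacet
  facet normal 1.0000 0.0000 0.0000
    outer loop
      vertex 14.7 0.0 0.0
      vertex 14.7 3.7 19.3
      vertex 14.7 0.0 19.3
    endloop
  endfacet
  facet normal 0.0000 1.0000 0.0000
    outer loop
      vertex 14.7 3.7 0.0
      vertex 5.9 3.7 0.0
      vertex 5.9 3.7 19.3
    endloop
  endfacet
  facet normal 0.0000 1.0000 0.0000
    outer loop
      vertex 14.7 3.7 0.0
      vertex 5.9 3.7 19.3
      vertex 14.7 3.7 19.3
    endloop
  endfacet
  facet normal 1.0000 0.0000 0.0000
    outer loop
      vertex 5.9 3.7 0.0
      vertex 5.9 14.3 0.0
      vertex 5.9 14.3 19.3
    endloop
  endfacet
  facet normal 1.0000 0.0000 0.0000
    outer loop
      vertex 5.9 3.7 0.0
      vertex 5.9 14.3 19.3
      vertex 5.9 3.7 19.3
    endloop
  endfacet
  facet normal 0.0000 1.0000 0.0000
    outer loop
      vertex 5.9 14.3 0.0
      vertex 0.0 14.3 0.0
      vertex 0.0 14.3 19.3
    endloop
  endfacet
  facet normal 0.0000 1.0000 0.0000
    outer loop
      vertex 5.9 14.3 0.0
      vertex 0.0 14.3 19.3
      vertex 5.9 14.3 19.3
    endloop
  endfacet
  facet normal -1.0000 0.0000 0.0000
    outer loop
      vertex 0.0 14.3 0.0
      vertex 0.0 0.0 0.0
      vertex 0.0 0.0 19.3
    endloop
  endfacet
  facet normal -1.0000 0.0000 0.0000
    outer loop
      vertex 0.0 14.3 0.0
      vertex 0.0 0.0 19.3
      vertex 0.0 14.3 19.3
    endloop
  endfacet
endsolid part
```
; perimeter-only toolpath
G21 ; units = mm
G90 ; absolute positioning
G28 ; home
; layer 1
G0 Z6.4
G0 X0.0 Y0.0
G1 X14.7 Y0.0
G1 X14.7 Y3.7
G1 X5.9 Y3.7
G1 X5.9 Y14.3
G1 X0.0 Y14.3
G1 X0.0 Y0.0
; layer 2
G0 Z12.9
G0 X0.0 Y0.0
G1 X14.7 Y0.0
G1 X14.7 Y3.7
G1 X5.9 Y3.7
G1 X5.9 Y14.3
G1 X0.0 Y14.3
G1 X0.0 Y0.0
; layer 3
G0 Z19.3
G0 X0.0 Y0.0
G1 X14.7 Y0.0
G1 X14.7 Y3.7
G1 X5.9 Y3.7
G1 X5.9 Y14.3
G1 X0.0 Y14.3
G1 X0.0 Y0.0
M2 ; end

The solid is an L-shaped prism: outer 14.7 × 14.3 mm, arm thicknesses ≈ 3.7 mm (horizontal) and 5.9 mm (vertical), extruded 19.3 mm in z. Slicing at Δz = 6.4 mm — 3 equal slices spanning the solid's height, so layer i sits at z = i·h/3 — gives 3 non-empty perimeters. Each is a 6-segment closed polygon; G0 lifts to the layer z and rapids to the start vertex, then G1 traces the edges.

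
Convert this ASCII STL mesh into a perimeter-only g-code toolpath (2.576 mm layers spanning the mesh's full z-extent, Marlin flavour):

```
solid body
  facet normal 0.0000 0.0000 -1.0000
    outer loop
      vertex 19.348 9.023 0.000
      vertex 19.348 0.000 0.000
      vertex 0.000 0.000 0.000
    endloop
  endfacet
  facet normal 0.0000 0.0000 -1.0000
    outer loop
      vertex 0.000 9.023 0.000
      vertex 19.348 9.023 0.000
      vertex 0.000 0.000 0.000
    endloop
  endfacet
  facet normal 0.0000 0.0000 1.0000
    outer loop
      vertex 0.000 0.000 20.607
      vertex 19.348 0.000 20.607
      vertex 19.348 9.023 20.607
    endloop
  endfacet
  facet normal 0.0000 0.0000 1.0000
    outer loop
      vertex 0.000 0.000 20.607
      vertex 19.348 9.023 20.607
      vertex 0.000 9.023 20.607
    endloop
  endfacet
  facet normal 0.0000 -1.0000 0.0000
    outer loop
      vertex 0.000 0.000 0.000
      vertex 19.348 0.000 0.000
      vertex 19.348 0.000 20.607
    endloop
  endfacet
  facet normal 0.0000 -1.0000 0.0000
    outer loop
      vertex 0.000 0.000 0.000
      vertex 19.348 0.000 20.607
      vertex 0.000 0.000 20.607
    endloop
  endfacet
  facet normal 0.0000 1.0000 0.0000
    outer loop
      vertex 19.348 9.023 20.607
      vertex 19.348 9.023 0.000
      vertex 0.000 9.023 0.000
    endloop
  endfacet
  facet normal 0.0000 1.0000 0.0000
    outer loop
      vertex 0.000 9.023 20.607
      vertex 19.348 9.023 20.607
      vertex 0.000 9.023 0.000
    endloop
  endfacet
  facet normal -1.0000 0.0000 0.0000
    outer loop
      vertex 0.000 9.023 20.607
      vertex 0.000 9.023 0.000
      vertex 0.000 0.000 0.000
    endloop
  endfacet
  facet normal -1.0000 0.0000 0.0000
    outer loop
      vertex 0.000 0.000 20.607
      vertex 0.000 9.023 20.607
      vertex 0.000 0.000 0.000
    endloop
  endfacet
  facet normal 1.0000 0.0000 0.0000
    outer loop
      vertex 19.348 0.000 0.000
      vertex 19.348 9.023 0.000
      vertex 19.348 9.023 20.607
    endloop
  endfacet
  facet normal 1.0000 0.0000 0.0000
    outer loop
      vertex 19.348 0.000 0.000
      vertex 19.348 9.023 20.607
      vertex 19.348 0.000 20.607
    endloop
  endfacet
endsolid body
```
; perimeter-only toolpath
G21 ; units = mm
G90 ; absolute positioning
G28 ; home
; layer 1
G0 Z2.576
G0 X0.000 Y0.000
G1 X19.348 Y0.000
G1 X19.348 Y9.023
G1 X0.000 Y9.023
G1 X0.000 Y0.000
; layer 2
G0 Z5.152
G0 X0.000 Y0.000
G1 X19.348 Y0.000
G1 X19.348 Y9.023
G1 X0.000 Y9.023
G1 X0.000 Y0.000
; layer 3
G0 Z7.728
G0 X0.000 Y0.000
G1 X19.348 Y0.000
G1 X19.348 Y9.023
G1 X0.000 Y9.023
G1 X0.000 Y0.000
; layer 4
G0 Z10.303
G0 X0.000 Y0.000
G1 X19.348 Y0.000
G1 X19.348 Y9.023
G1 X0.000 Y9.023
G1 X0.000 Y0.000
; layer 5
G0 Z12.879
G0 X0.000 Y0.000
G1 X19.348 Y0.000
G1 X19.348 Y9.023
G1 X0.000 Y9.023
G1 X0.000 Y0.000
; layer 6
G0 Z15.455
G0 X0.000 Y0.000
G1 X19.348 Y0.000
G1 X19.348 Y9.023
G1 X0.000 Y9.023
G1 X0.000 Y0.000
; layer 7
G0 Z18.031
G0 X0.000 Y0.000
G1 X19.348 Y0.000
G1 X19.348 Y9.023
G1 X0.000 Y9.023
G1 X0.000 Y0.000
; layer 8
G0 Z20.607
G0 X0.000 Y0.000
G1 X19.348 Y0.000
G1 X19.348 Y9.023
G1 X0.000 Y9.023
G1 X0.000 Y0.000
M2 ; end

The solid is a rectangular box, roughly 19.3 × 9.02 mm footprint and 20.6 mm tall. Slicing at Δz = 2.576 mm — 8 equal slices spanning the solid's height, so layer i sits at z = i·h/8 — gives 8 non-empty perimeters. Each is a 4-segment closed polygon; G0 lifts to the layer z and rapids to the start vertex, then G1 traces the edges.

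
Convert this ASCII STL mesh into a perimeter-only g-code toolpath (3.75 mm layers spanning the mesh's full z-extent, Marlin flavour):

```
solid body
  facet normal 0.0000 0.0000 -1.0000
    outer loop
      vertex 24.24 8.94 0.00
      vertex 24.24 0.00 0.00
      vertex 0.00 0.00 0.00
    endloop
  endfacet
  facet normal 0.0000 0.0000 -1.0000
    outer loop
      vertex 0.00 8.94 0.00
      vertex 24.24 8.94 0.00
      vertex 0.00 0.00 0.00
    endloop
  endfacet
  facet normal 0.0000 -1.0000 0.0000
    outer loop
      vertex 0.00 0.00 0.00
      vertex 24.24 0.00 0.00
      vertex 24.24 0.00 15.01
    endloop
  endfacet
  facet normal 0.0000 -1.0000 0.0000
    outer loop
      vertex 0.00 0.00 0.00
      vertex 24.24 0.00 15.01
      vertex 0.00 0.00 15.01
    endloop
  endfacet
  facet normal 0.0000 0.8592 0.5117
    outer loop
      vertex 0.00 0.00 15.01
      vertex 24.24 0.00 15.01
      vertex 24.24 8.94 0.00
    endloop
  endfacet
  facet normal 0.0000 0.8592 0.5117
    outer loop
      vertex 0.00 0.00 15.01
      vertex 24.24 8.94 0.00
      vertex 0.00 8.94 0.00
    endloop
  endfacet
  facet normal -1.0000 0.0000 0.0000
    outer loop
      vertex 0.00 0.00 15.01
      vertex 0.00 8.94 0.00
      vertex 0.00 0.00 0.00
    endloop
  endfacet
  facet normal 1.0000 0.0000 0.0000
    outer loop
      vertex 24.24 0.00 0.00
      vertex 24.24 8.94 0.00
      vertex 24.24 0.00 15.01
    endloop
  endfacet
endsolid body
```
; perimeter-only toolpath
G21 ; units = mm
G90 ; absolute positioning
G28 ; home
; layer 1
G0 Z3.75
G0 X0.00 Y0.00
G1 X24.24 Y0.00
G1 X24.24 Y6.71
G1 X0.00 Y6.71
G1 X0.00 Y0.00
; layer 2
G0 Z7.50
G0 X0.00 Y0.00
G1 X24.24 Y0.00
G1 X24.24 Y4.47
G1 X0.00 Y4.47
G1 X0.00 Y0.00
; layer 3
G0 Z11.26
G0 X0.00 Y0.00
G1 X24.24 Y0.00
G1 X24.24 Y2.23
G1 X0.00 Y2.23
G1 X0.00 Y0.00
M2 ; end

The solid is a wedge (ramp): 24.2 × 8.94 mm base, rising to 15 mm along the y=0 edge and sloping linearly to z=0 at y=8.94. Slicing at Δz = 3.75 mm — 4 equal slices spanning the solid's height, so layer i sits at z = i·h/4 — gives 3 non-empty perimeters. Each is a 4-segment closed polygon; G0 lifts to the layer z and rapids to the start vertex, then G1 traces the edges. The cross-section shrinks linearly with z (the slice at the apex is degenerate and omitted).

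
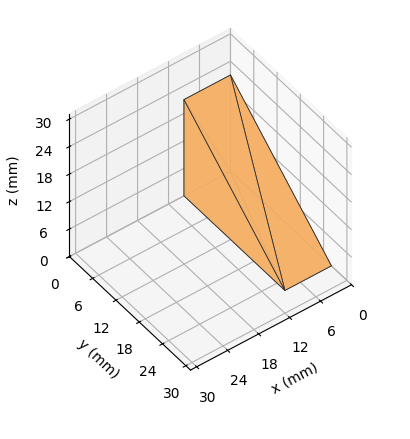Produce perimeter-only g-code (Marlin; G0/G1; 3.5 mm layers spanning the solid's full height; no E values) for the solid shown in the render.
Reading the render: the shape is a wedge (ramp): 9 × 26 mm base, rising to 21 mm along the y=0 edge and sloping linearly to z=0 at y=26 (dimensions read to the nearest mm from the axis ticks). For the g-code, the solid's height is divided into equal slices at the stated Δz and each level perimeter traced with G1 moves after a G0 lift.

; perimeter-only toolpath
G21 ; units = mm
G90 ; absolute positioning
G28 ; home
; layer 1
G0 Z3.5
G0 X0.0 Y0.0
G1 X9.0 Y0.0
G1 X9.0 Y21.7
G1 X0.0 Y21.7
G1 X0.0 Y0.0
; layer 2
G0 Z7.0
G0 X0.0 Y0.0
G1 X9.0 Y0.0
G1 X9.0 Y17.3
G1 X0.0 Y17.3
G1 X0.0 Y0.0
; layer 3
G0 Z10.5
G0 X0.0 Y0.0
G1 X9.0 Y0.0
G1 X9.0 Y13.0
G1 X0.0 Y13.0
G1 X0.0 Y0.0
; layer 4
G0 Z14.0
G0 X0.0 Y0.0
G1 X9.0 Y0.0
G1 X9.0 Y8.7
G1 X0.0 Y8.7
G1 X0.0 Y0.0
; layer 5
G0 Z17.5
G0 X0.0 Y0.0
G1 X9.0 Y0.0
G1 X9.0 Y4.3
G1 X0.0 Y4.3
G1 X0.0 Y0.0
M2 ; end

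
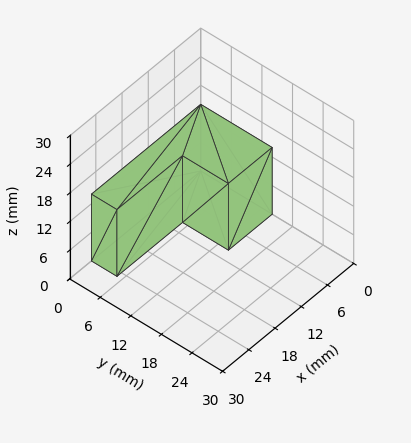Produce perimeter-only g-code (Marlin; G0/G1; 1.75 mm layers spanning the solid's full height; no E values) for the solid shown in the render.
Reading the render: the shape is an L-shaped prism: outer 25 × 14 mm, arm thicknesses ≈ 5 mm (horizontal) and 10 mm (vertical), extruded 14 mm in z (dimensions read to the nearest mm from the axis ticks). For the g-code, the solid's height is divided into equal slices at the stated Δz and each level perimeter traced with G1 moves after a G0 lift.

; perimeter-only toolpath
G21 ; units = mm
G90 ; absolute positioning
G28 ; home
; layer 1
G0 Z1.75
G0 X0.00 Y0.00
G1 X25.00 Y0.00
G1 X25.00 Y5.00
G1 X10.00 Y5.00
G1 X10.00 Y14.00
G1 X0.00 Y14.00
G1 X0.00 Y0.00
; layer 2
G0 Z3.50
G0 X0.00 Y0.00
G1 X25.00 Y0.00
G1 X25.00 Y5.00
G1 X10.00 Y5.00
G1 X10.00 Y14.00
G1 X0.00 Y14.00
G1 X0.00 Y0.00
; layer 3
G0 Z5.25
G0 X0.00 Y0.00
G1 X25.00 Y0.00
G1 X25.00 Y5.00
G1 X10.00 Y5.00
G1 X10.00 Y14.00
G1 X0.00 Y14.00
G1 X0.00 Y0.00
; layer 4
G0 Z7.00
G0 X0.00 Y0.00
G1 X25.00 Y0.00
G1 X25.00 Y5.00
G1 X10.00 Y5.00
G1 X10.00 Y14.00
G1 X0.00 Y14.00
G1 X0.00 Y0.00
; layer 5
G0 Z8.75
G0 X0.00 Y0.00
G1 X25.00 Y0.00
G1 X25.00 Y5.00
G1 X10.00 Y5.00
G1 X10.00 Y14.00
G1 X0.00 Y14.00
G1 X0.00 Y0.00
; layer 6
G0 Z10.50
G0 X0.00 Y0.00
G1 X25.00 Y0.00
G1 X25.00 Y5.00
G1 X10.00 Y5.00
G1 X10.00 Y14.00
G1 X0.00 Y14.00
G1 X0.00 Y0.00
; layer 7
G0 Z12.25
G0 X0.00 Y0.00
G1 X25.00 Y0.00
G1 X25.00 Y5.00
G1 X10.00 Y5.00
G1 X10.00 Y14.00
G1 X0.00 Y14.00
G1 X0.00 Y0.00
; layer 8
G0 Z14.00
G0 X0.00 Y0.00
G1 X25.00 Y0.00
G1 X25.00 Y5.00
G1 X10.00 Y5.00
G1 X10.00 Y14.00
G1 X0.00 Y14.00
G1 X0.00 Y0.00
M2 ; end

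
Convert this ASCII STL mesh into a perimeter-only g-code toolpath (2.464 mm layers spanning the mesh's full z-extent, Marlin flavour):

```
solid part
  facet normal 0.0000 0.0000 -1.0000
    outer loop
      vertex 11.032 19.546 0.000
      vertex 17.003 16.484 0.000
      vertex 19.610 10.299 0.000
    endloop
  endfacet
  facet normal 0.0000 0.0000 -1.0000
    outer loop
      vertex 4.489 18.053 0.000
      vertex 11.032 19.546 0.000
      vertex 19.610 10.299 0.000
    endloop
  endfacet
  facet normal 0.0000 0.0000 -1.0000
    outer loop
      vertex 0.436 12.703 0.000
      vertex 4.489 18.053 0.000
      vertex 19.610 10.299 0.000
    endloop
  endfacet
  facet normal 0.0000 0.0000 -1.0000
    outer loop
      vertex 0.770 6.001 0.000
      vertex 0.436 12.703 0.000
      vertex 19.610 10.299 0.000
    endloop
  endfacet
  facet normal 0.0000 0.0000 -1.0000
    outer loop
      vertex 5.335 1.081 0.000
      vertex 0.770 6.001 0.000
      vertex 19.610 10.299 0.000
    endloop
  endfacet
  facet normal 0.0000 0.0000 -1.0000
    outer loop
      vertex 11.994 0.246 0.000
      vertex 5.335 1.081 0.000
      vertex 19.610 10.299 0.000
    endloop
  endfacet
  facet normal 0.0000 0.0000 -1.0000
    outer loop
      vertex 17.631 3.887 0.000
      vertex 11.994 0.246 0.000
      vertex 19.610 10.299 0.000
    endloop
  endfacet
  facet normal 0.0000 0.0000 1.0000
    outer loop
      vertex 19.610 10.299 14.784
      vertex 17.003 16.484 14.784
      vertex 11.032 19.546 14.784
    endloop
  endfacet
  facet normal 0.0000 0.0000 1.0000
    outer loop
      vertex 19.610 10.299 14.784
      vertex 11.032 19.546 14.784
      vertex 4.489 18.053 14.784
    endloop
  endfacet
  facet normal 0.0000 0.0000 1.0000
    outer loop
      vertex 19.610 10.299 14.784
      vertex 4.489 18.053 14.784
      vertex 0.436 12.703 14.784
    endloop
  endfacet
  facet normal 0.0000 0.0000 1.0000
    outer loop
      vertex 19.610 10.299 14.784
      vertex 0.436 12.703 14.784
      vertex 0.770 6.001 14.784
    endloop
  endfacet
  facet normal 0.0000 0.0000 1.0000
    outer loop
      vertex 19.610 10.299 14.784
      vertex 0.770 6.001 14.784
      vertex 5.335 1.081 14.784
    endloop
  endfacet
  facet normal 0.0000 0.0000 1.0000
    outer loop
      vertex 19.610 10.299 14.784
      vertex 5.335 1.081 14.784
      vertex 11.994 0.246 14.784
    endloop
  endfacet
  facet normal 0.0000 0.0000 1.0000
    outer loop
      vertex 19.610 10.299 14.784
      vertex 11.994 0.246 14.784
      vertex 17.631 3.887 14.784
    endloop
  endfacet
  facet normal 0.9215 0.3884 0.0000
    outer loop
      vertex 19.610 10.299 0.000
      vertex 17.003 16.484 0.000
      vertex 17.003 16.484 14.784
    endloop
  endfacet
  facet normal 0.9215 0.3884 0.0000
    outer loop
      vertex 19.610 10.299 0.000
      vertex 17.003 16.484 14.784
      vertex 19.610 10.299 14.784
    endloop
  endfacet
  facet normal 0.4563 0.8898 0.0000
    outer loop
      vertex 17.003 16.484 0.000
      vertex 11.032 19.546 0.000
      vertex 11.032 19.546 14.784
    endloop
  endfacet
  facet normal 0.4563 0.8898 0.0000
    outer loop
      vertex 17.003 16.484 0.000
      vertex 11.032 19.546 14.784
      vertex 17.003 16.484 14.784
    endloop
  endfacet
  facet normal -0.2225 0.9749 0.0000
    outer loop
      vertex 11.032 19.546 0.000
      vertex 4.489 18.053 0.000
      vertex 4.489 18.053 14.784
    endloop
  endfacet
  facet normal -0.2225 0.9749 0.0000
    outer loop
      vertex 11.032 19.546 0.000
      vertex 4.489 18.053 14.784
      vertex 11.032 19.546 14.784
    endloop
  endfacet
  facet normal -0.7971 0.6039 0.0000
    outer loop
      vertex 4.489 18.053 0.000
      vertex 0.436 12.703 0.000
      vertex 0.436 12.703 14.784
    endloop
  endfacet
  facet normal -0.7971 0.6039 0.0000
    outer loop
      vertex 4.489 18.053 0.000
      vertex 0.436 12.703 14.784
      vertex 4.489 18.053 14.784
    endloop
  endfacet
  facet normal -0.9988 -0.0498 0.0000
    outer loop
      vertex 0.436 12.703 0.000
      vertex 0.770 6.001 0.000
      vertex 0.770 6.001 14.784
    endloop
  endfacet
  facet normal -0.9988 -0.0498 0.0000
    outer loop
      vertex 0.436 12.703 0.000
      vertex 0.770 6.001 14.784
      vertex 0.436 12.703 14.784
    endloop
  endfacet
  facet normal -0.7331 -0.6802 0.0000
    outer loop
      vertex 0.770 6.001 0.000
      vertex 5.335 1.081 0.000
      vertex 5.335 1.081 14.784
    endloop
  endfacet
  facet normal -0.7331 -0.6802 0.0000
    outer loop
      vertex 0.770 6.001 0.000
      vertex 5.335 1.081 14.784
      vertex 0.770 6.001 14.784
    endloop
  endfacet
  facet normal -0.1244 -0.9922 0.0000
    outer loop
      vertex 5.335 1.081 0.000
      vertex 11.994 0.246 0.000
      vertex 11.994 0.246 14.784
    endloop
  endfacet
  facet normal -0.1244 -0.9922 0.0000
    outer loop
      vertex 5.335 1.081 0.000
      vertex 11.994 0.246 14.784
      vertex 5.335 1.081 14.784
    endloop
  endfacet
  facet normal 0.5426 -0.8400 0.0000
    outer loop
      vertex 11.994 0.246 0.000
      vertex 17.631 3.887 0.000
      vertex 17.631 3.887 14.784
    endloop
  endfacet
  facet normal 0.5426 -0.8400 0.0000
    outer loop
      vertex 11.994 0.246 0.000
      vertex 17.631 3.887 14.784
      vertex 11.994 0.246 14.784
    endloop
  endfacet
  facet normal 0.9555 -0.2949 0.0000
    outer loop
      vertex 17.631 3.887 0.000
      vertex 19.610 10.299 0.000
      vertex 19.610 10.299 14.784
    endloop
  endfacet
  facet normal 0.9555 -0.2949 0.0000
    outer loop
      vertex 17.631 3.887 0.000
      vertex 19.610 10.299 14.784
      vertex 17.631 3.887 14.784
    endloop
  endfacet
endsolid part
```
; perimeter-only toolpath
G21 ; units = mm
G90 ; absolute positioning
G28 ; home
; layer 1
G0 Z2.464
G0 X19.610 Y10.299
G1 X17.003 Y16.484
G1 X11.032 Y19.546
G1 X4.489 Y18.053
G1 X0.436 Y12.703
G1 X0.770 Y6.001
G1 X5.335 Y1.081
G1 X11.994 Y0.246
G1 X17.631 Y3.887
G1 X19.610 Y10.299
; layer 2
G0 Z4.928
G0 X19.610 Y10.299
G1 X17.003 Y16.484
G1 X11.032 Y19.546
G1 X4.489 Y18.053
G1 X0.436 Y12.703
G1 X0.770 Y6.001
G1 X5.335 Y1.081
G1 X11.994 Y0.246
G1 X17.631 Y3.887
G1 X19.610 Y10.299
; layer 3
G0 Z7.392
G0 X19.610 Y10.299
G1 X17.003 Y16.484
G1 X11.032 Y19.546
G1 X4.489 Y18.053
G1 X0.436 Y12.703
G1 X0.770 Y6.001
G1 X5.335 Y1.081
G1 X11.994 Y0.246
G1 X17.631 Y3.887
G1 X19.610 Y10.299
; layer 4
G0 Z9.856
G0 X19.610 Y10.299
G1 X17.003 Y16.484
G1 X11.032 Y19.546
G1 X4.489 Y18.053
G1 X0.436 Y12.703
G1 X0.770 Y6.001
G1 X5.335 Y1.081
G1 X11.994 Y0.246
G1 X17.631 Y3.887
G1 X19.610 Y10.299
; layer 5
G0 Z12.320
G0 X19.610 Y10.299
G1 X17.003 Y16.484
G1 X11.032 Y19.546
G1 X4.489 Y18.053
G1 X0.436 Y12.703
G1 X0.770 Y6.001
G1 X5.335 Y1.081
G1 X11.994 Y0.246
G1 X17.631 Y3.887
G1 X19.610 Y10.299
; layer 6
G0 Z14.784
G0 X19.610 Y10.299
G1 X17.003 Y16.484
G1 X11.032 Y19.546
G1 X4.489 Y18.053
G1 X0.436 Y12.703
G1 X0.770 Y6.001
G1 X5.335 Y1.081
G1 X11.994 Y0.246
G1 X17.631 Y3.887
G1 X19.610 Y10.299
M2 ; end

The solid is a regular 9-sided prism (a cylinder approximated with 9 flat sides), circumscribed radius ≈ 9.81 mm, height ≈ 14.8 mm. Slicing at Δz = 2.464 mm — 6 equal slices spanning the solid's height, so layer i sits at z = i·h/6 — gives 6 non-empty perimeters. Each is a 9-segment closed polygon; G0 lifts to the layer z and rapids to the start vertex, then G1 traces the edges.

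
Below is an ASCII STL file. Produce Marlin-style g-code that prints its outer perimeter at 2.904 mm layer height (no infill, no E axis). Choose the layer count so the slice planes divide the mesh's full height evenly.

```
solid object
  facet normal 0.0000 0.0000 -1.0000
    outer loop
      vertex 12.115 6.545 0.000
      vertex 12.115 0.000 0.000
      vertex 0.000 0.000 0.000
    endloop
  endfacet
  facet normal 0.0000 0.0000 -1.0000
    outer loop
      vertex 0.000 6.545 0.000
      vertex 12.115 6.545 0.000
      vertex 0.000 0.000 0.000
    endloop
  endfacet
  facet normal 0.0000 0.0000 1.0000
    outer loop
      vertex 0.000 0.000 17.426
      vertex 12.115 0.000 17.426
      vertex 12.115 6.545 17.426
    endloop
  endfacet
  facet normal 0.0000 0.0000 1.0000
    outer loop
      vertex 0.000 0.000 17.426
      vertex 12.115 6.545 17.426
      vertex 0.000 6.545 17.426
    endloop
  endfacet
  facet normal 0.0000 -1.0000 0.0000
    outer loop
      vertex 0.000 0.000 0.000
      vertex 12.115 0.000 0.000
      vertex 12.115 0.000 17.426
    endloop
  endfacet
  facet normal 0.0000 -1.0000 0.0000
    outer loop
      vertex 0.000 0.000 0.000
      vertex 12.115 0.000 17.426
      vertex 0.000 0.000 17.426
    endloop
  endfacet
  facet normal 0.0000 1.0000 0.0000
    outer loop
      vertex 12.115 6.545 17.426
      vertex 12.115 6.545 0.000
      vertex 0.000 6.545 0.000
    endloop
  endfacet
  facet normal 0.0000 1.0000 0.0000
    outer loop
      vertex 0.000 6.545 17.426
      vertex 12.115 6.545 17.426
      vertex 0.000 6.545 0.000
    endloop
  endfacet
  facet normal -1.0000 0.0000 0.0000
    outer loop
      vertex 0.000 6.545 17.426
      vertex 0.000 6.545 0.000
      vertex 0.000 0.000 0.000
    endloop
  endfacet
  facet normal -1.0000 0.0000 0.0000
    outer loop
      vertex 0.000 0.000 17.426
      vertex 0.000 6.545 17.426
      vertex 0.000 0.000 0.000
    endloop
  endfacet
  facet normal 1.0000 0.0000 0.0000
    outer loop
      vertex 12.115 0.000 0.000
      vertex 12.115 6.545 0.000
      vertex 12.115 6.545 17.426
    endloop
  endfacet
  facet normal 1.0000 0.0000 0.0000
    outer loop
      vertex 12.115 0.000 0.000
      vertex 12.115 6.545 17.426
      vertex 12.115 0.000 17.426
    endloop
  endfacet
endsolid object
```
; perimeter-only toolpath
G21 ; units = mm
G90 ; absolute positioning
G28 ; home
; layer 1
G0 Z2.904
G0 X0.000 Y0.000
G1 X12.115 Y0.000
G1 X12.115 Y6.545
G1 X0.000 Y6.545
G1 X0.000 Y0.000
; layer 2
G0 Z5.809
G0 X0.000 Y0.000
G1 X12.115 Y0.000
G1 X12.115 Y6.545
G1 X0.000 Y6.545
G1 X0.000 Y0.000
; layer 3
G0 Z8.713
G0 X0.000 Y0.000
G1 X12.115 Y0.000
G1 X12.115 Y6.545
G1 X0.000 Y6.545
G1 X0.000 Y0.000
; layer 4
G0 Z11.617
G0 X0.000 Y0.000
G1 X12.115 Y0.000
G1 X12.115 Y6.545
G1 X0.000 Y6.545
G1 X0.000 Y0.000
; layer 5
G0 Z14.522
G0 X0.000 Y0.000
G1 X12.115 Y0.000
G1 X12.115 Y6.545
G1 X0.000 Y6.545
G1 X0.000 Y0.000
; layer 6
G0 Z17.426
G0 X0.000 Y0.000
G1 X12.115 Y0.000
G1 X12.115 Y6.545
G1 X0.000 Y6.545
G1 X0.000 Y0.000
M2 ; end

The solid is a rectangular box, roughly 12.1 × 6.54 mm footprint and 17.4 mm tall. Slicing at Δz = 2.904 mm — 6 equal slices spanning the solid's height, so layer i sits at z = i·h/6 — gives 6 non-empty perimeters. Each is a 4-segment closed polygon; G0 lifts to the layer z and rapids to the start vertex, then G1 traces the edges.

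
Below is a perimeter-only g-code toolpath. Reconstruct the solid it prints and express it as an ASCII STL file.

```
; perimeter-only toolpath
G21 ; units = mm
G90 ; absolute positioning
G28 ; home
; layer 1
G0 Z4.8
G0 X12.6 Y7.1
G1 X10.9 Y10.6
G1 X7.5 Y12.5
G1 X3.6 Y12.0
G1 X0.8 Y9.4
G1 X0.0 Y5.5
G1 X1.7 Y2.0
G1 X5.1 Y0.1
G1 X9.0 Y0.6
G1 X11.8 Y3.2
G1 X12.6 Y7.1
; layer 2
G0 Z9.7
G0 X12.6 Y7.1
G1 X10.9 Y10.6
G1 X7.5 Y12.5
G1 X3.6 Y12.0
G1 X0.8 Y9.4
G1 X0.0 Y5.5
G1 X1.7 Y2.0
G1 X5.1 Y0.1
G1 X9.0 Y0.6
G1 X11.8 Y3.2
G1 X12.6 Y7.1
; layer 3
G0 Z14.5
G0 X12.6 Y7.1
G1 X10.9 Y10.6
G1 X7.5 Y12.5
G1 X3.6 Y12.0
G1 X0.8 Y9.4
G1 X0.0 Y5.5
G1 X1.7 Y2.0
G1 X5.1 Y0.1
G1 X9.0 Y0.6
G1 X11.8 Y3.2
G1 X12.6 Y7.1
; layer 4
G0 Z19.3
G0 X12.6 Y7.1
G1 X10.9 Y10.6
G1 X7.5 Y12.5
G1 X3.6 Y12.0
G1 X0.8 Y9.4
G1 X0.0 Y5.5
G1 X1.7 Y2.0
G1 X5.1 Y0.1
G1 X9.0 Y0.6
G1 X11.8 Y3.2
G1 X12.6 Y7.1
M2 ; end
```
solid part
  facet normal 0.0000 0.0000 -1.0000
    outer loop
      vertex 7.5 12.5 0.0
      vertex 10.9 10.6 0.0
      vertex 12.6 7.1 0.0
    endloop
  endfacet
  facet normal 0.0000 0.0000 -1.0000
    outer loop
      vertex 3.6 12.0 0.0
      vertex 7.5 12.5 0.0
      vertex 12.6 7.1 0.0
    endloop
  endfacet
  facet normal 0.0000 0.0000 -1.0000
    outer loop
      vertex 0.8 9.4 0.0
      vertex 3.6 12.0 0.0
      vertex 12.6 7.1 0.0
    endloop
  endfacet
  facet normal 0.0000 0.0000 -1.0000
    outer loop
      vertex 0.0 5.5 0.0
      vertex 0.8 9.4 0.0
      vertex 12.6 7.1 0.0
    endloop
  endfacet
  facet normal 0.0000 0.0000 -1.0000
    outer loop
      vertex 1.7 2.0 0.0
      vertex 0.0 5.5 0.0
      vertex 12.6 7.1 0.0
    endloop
  endfacet
  facet normal 0.0000 0.0000 -1.0000
    outer loop
      vertex 5.1 0.1 0.0
      vertex 1.7 2.0 0.0
      vertex 12.6 7.1 0.0
    endloop
  endfacet
  facet normal 0.0000 0.0000 -1.0000
    outer loop
      vertex 9.0 0.6 0.0
      vertex 5.1 0.1 0.0
      vertex 12.6 7.1 0.0
    endloop
  endfacet
  facet normal 0.0000 0.0000 -1.0000
    outer loop
      vertex 11.8 3.2 0.0
      vertex 9.0 0.6 0.0
      vertex 12.6 7.1 0.0
    endloop
  endfacet
  facet normal 0.0000 0.0000 1.0000
    outer loop
      vertex 12.6 7.1 19.3
      vertex 10.9 10.6 19.3
      vertex 7.5 12.5 19.3
    endloop
  endfacet
  facet normal 0.0000 0.0000 1.0000
    outer loop
      vertex 12.6 7.1 19.3
      vertex 7.5 12.5 19.3
      vertex 3.6 12.0 19.3
    endloop
  endfacet
  facet normal 0.0000 0.0000 1.0000
    outer loop
      vertex 12.6 7.1 19.3
      vertex 3.6 12.0 19.3
      vertex 0.8 9.4 19.3
    endloop
  endfacet
  facet normal 0.0000 0.0000 1.0000
    outer loop
      vertex 12.6 7.1 19.3
      vertex 0.8 9.4 19.3
      vertex 0.0 5.5 19.3
    endloop
  endfacet
  facet normal 0.0000 0.0000 1.0000
    outer loop
      vertex 12.6 7.1 19.3
      vertex 0.0 5.5 19.3
      vertex 1.7 2.0 19.3
    endloop
  endfacet
  facet normal 0.0000 0.0000 1.0000
    outer loop
      vertex 12.6 7.1 19.3
      vertex 1.7 2.0 19.3
      vertex 5.1 0.1 19.3
    endloop
  endfacet
  facet normal 0.0000 0.0000 1.0000
    outer loop
      vertex 12.6 7.1 19.3
      vertex 5.1 0.1 19.3
      vertex 9.0 0.6 19.3
    endloop
  endfacet
  facet normal 0.0000 0.0000 1.0000
    outer loop
      vertex 12.6 7.1 19.3
      vertex 9.0 0.6 19.3
      vertex 11.8 3.2 19.3
    endloop
  endfacet
  facet normal 0.8995 0.4369 0.0000
    outer loop
      vertex 12.6 7.1 0.0
      vertex 10.9 10.6 0.0
      vertex 10.9 10.6 19.3
    endloop
  endfacet
  facet normal 0.8995 0.4369 0.0000
    outer loop
      vertex 12.6 7.1 0.0
      vertex 10.9 10.6 19.3
      vertex 12.6 7.1 19.3
    endloop
  endfacet
  facet normal 0.4878 0.8729 0.0000
    outer loop
      vertex 10.9 10.6 0.0
      vertex 7.5 12.5 0.0
      vertex 7.5 12.5 19.3
    endloop
  endfacet
  facet normal 0.4878 0.8729 0.0000
    outer loop
      vertex 10.9 10.6 0.0
      vertex 7.5 12.5 19.3
      vertex 10.9 10.6 19.3
    endloop
  endfacet
  facet normal -0.1272 0.9919 0.0000
    outer loop
      vertex 7.5 12.5 0.0
      vertex 3.6 12.0 0.0
      vertex 3.6 12.0 19.3
    endloop
  endfacet
  facet normal -0.1272 0.9919 0.0000
    outer loop
      vertex 7.5 12.5 0.0
      vertex 3.6 12.0 19.3
      vertex 7.5 12.5 19.3
    endloop
  endfacet
  facet normal -0.6805 0.7328 0.0000
    outer loop
      vertex 3.6 12.0 0.0
      vertex 0.8 9.4 0.0
      vertex 0.8 9.4 19.3
    endloop
  endfacet
  facet normal -0.6805 0.7328 0.0000
    outer loop
      vertex 3.6 12.0 0.0
      vertex 0.8 9.4 19.3
      vertex 3.6 12.0 19.3
    endloop
  endfacet
  facet normal -0.9796 0.2009 0.0000
    outer loop
      vertex 0.8 9.4 0.0
      vertex 0.0 5.5 0.0
      vertex 0.0 5.5 19.3
    endloop
  endfacet
  facet normal -0.9796 0.2009 0.0000
    outer loop
      vertex 0.8 9.4 0.0
      vertex 0.0 5.5 19.3
      vertex 0.8 9.4 19.3
    endloop
  endfacet
  facet normal -0.8995 -0.4369 0.0000
    outer loop
      vertex 0.0 5.5 0.0
      vertex 1.7 2.0 0.0
      vertex 1.7 2.0 19.3
    endloop
  endfacet
  facet normal -0.8995 -0.4369 0.0000
    outer loop
      vertex 0.0 5.5 0.0
      vertex 1.7 2.0 19.3
      vertex 0.0 5.5 19.3
    endloop
  endfacet
  facet normal -0.4878 -0.8729 0.0000
    outer loop
      vertex 1.7 2.0 0.0
      vertex 5.1 0.1 0.0
      vertex 5.1 0.1 19.3
    endloop
  endfacet
  facet normal -0.4878 -0.8729 0.0000
    outer loop
      vertex 1.7 2.0 0.0
      vertex 5.1 0.1 19.3
      vertex 1.7 2.0 19.3
    endloop
  endfacet
  facet normal 0.1272 -0.9919 0.0000
    outer loop
      vertex 5.1 0.1 0.0
      vertex 9.0 0.6 0.0
      vertex 9.0 0.6 19.3
    endloop
  endfacet
  facet normal 0.1272 -0.9919 0.0000
    outer loop
      vertex 5.1 0.1 0.0
      vertex 9.0 0.6 19.3
      vertex 5.1 0.1 19.3
    endloop
  endfacet
  facet normal 0.6805 -0.7328 0.0000
    outer loop
      vertex 9.0 0.6 0.0
      vertex 11.8 3.2 0.0
      vertex 11.8 3.2 19.3
    endloop
  endfacet
  facet normal 0.6805 -0.7328 0.0000
    outer loop
      vertex 9.0 0.6 0.0
      vertex 11.8 3.2 19.3
      vertex 9.0 0.6 19.3
    endloop
  endfacet
  facet normal 0.9796 -0.2009 0.0000
    outer loop
      vertex 11.8 3.2 0.0
      vertex 12.6 7.1 0.0
      vertex 12.6 7.1 19.3
    endloop
  endfacet
  facet normal 0.9796 -0.2009 0.0000
    outer loop
      vertex 11.8 3.2 0.0
      vertex 12.6 7.1 19.3
      vertex 11.8 3.2 19.3
    endloop
  endfacet
endsolid part

The G0 Z moves step by Δz≈4.8 mm. Every layer's G1 loop is the same polygon, so the solid is a straight extrusion of it from z=0 to z≈19.3. Closing with flat bottom and top caps and triangulating gives 36 facets — a regular 10-sided prism (a cylinder approximated with 10 flat sides), circumscribed radius ≈ 6.3 mm, height ≈ 19.3 mm.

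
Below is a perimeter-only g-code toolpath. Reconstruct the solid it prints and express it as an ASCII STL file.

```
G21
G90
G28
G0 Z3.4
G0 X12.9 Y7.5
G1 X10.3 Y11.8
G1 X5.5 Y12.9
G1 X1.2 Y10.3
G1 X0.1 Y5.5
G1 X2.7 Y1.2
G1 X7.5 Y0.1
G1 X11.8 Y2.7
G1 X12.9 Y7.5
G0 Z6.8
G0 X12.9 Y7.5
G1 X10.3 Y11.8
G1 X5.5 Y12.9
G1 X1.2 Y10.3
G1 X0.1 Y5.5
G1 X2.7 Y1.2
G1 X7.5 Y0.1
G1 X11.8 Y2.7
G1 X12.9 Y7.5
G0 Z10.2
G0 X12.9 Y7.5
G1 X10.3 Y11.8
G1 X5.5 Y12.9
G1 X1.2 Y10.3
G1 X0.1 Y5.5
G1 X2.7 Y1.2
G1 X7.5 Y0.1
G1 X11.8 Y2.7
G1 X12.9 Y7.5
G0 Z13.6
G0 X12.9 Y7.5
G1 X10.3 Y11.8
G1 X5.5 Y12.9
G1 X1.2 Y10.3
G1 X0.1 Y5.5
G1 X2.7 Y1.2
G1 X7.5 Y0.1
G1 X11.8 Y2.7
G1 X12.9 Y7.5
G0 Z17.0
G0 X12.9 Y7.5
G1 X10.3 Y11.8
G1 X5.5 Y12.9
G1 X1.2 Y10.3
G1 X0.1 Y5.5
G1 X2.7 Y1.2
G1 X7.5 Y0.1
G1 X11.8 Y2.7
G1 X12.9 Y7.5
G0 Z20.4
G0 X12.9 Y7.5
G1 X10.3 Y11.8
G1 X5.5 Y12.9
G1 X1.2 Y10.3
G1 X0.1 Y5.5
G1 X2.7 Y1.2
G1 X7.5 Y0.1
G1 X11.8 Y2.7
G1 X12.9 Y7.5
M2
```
solid part
  facet normal 0.0000 0.0000 -1.0000
    outer loop
      vertex 5.5 12.9 0.0
      vertex 10.3 11.8 0.0
      vertex 12.9 7.5 0.0
    endloop
  endfacet
  facet normal 0.0000 0.0000 -1.0000
    outer loop
      vertex 1.2 10.3 0.0
      vertex 5.5 12.9 0.0
      vertex 12.9 7.5 0.0
    endloop
  endfacet
  facet normal 0.0000 0.0000 -1.0000
    outer loop
      vertex 0.1 5.5 0.0
      vertex 1.2 10.3 0.0
      vertex 12.9 7.5 0.0
    endloop
  endfacet
  facet normal 0.0000 0.0000 -1.0000
    outer loop
      vertex 2.7 1.2 0.0
      vertex 0.1 5.5 0.0
      vertex 12.9 7.5 0.0
    endloop
  endfacet
  facet normal 0.0000 0.0000 -1.0000
    outer loop
      vertex 7.5 0.1 0.0
      vertex 2.7 1.2 0.0
      vertex 12.9 7.5 0.0
    endloop
  endfacet
  facet normal 0.0000 0.0000 -1.0000
    outer loop
      vertex 11.8 2.7 0.0
      vertex 7.5 0.1 0.0
      vertex 12.9 7.5 0.0
    endloop
  endfacet
  facet normal 0.0000 0.0000 1.0000
    outer loop
      vertex 12.9 7.5 20.4
      vertex 10.3 11.8 20.4
      vertex 5.5 12.9 20.4
    endloop
  endfacet
  facet normal 0.0000 0.0000 1.0000
    outer loop
      vertex 12.9 7.5 20.4
      vertex 5.5 12.9 20.4
      vertex 1.2 10.3 20.4
    endloop
  endfacet
  facet normal 0.0000 0.0000 1.0000
    outer loop
      vertex 12.9 7.5 20.4
      vertex 1.2 10.3 20.4
      vertex 0.1 5.5 20.4
    endloop
  endfacet
  facet normal 0.0000 0.0000 1.0000
    outer loop
      vertex 12.9 7.5 20.4
      vertex 0.1 5.5 20.4
      vertex 2.7 1.2 20.4
    endloop
  endfacet
  facet normal 0.0000 0.0000 1.0000
    outer loop
      vertex 12.9 7.5 20.4
      vertex 2.7 1.2 20.4
      vertex 7.5 0.1 20.4
    endloop
  endfacet
  facet normal 0.0000 0.0000 1.0000
    outer loop
      vertex 12.9 7.5 20.4
      vertex 7.5 0.1 20.4
      vertex 11.8 2.7 20.4
    endloop
  endfacet
  facet normal 0.8557 0.5174 0.0000
    outer loop
      vertex 12.9 7.5 0.0
      vertex 10.3 11.8 0.0
      vertex 10.3 11.8 20.4
    endloop
  endfacet
  facet normal 0.8557 0.5174 0.0000
    outer loop
      vertex 12.9 7.5 0.0
      vertex 10.3 11.8 20.4
      vertex 12.9 7.5 20.4
    endloop
  endfacet
  facet normal 0.2234 0.9747 0.0000
    outer loop
      vertex 10.3 11.8 0.0
      vertex 5.5 12.9 0.0
      vertex 5.5 12.9 20.4
    endloop
  endfacet
  facet normal 0.2234 0.9747 0.0000
    outer loop
      vertex 10.3 11.8 0.0
      vertex 5.5 12.9 20.4
      vertex 10.3 11.8 20.4
    endloop
  endfacet
  facet normal -0.5174 0.8557 0.0000
    outer loop
      vertex 5.5 12.9 0.0
      vertex 1.2 10.3 0.0
      vertex 1.2 10.3 20.4
    endloop
  endfacet
  facet normal -0.5174 0.8557 0.0000
    outer loop
      vertex 5.5 12.9 0.0
      vertex 1.2 10.3 20.4
      vertex 5.5 12.9 20.4
    endloop
  endfacet
  facet normal -0.9747 0.2234 0.0000
    outer loop
      vertex 1.2 10.3 0.0
      vertex 0.1 5.5 0.0
      vertex 0.1 5.5 20.4
    endloop
  endfacet
  facet normal -0.9747 0.2234 0.0000
    outer loop
      vertex 1.2 10.3 0.0
      vertex 0.1 5.5 20.4
      vertex 1.2 10.3 20.4
    endloop
  endfacet
  facet normal -0.8557 -0.5174 0.0000
    outer loop
      vertex 0.1 5.5 0.0
      vertex 2.7 1.2 0.0
      vertex 2.7 1.2 20.4
    endloop
  endfacet
  facet normal -0.8557 -0.5174 0.0000
    outer loop
      vertex 0.1 5.5 0.0
      vertex 2.7 1.2 20.4
      vertex 0.1 5.5 20.4
    endloop
  endfacet
  facet normal -0.2234 -0.9747 0.0000
    outer loop
      vertex 2.7 1.2 0.0
      vertex 7.5 0.1 0.0
      vertex 7.5 0.1 20.4
    endloop
  endfacet
  facet normal -0.2234 -0.9747 0.0000
    outer loop
      vertex 2.7 1.2 0.0
      vertex 7.5 0.1 20.4
      vertex 2.7 1.2 20.4
    endloop
  endfacet
  facet normal 0.5174 -0.8557 0.0000
    outer loop
      vertex 7.5 0.1 0.0
      vertex 11.8 2.7 0.0
      vertex 11.8 2.7 20.4
    endloop
  endfacet
  facet normal 0.5174 -0.8557 0.0000
    outer loop
      vertex 7.5 0.1 0.0
      vertex 11.8 2.7 20.4
      vertex 7.5 0.1 20.4
    endloop
  endfacet
  facet normal 0.9747 -0.2234 0.0000
    outer loop
      vertex 11.8 2.7 0.0
      vertex 12.9 7.5 0.0
      vertex 12.9 7.5 20.4
    endloop
  endfacet
  facet normal 0.9747 -0.2234 0.0000
    outer loop
      vertex 11.8 2.7 0.0
      vertex 12.9 7.5 20.4
      vertex 11.8 2.7 20.4
    endloop
  endfacet
endsolid part

The G0 Z moves step by Δz≈3.4 mm. Every layer's G1 loop is the same polygon, so the solid is a straight extrusion of it from z=0 to z≈20.4. Closing with flat bottom and top caps and triangulating gives 28 facets — a regular 8-sided prism (a cylinder approximated with 8 flat sides), circumscribed radius ≈ 6.5 mm, height ≈ 20.4 mm.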